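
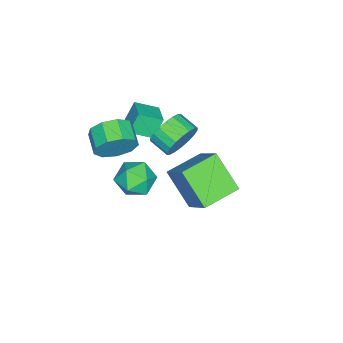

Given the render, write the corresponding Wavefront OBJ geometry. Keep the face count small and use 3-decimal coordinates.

v -0.676 -4.207 1.156
v -1.184 -3.934 2.22
v -1.237 -3.208 0.632
v -1.745 -2.935 1.696
v 0.305 -3.505 1.444
v -0.203 -3.232 2.508
v -0.256 -2.506 0.92
v -0.764 -2.233 1.984
v 1.767 -0.11 3.75
v 2.195 -0.514 2.979
v 1.901 -1.474 3.318
v 1.473 -1.07 4.09
v 2.512 -0.507 3.272
v 2.218 -1.467 3.612
v 2.681 -0.422 3.66
v 2.387 -1.382 4
v 2.669 -0.275 4.066
v 2.375 -1.235 4.405
v 2.479 -0.095 4.409
v 2.185 -1.055 4.749
v 2.147 0.082 4.622
v 1.853 -0.879 4.961
v 1.741 0.22 4.662
v 1.446 -0.74 5.001
v 1.339 0.294 4.522
v 1.045 -0.666 4.861
v 1.022 0.287 4.228
v 0.728 -0.673 4.568
v 0.853 0.202 3.84
v 0.559 -0.758 4.18
v 0.865 0.055 3.435
v 0.571 -0.905 3.774
v 1.055 -0.125 3.091
v 0.761 -1.085 3.431
v 1.387 -0.301 2.879
v 1.093 -1.262 3.218
v 1.794 -0.44 2.839
v 1.499 -1.4 3.178
v 2.936 -2.802 3.155
v 3.445 -2.962 4.048
v 2.613 -3.658 4.398
v 2.104 -3.498 3.505
v 3.007 -2.405 4.113
v 2.175 -3.101 4.464
v 2.536 -2.034 3.731
v 1.704 -2.73 4.081
v 2.252 -2.022 3.079
v 1.42 -2.718 3.429
v 2.288 -2.376 2.462
v 1.456 -3.071 2.812
v 2.627 -2.928 2.17
v 1.795 -3.624 2.52
v 3.111 -3.422 2.338
v 2.279 -4.118 2.689
v 3.513 -3.626 2.889
v 2.681 -4.322 3.239
v 3.645 -3.444 3.564
v 2.813 -4.14 3.914
v 1.76 0.768 3.219
v 2.593 1.889 4.58
v 2.321 2.115 1.766
v 3.154 3.236 3.126
v 3.346 -0.136 2.994
v 4.179 0.985 4.354
v 3.907 1.211 1.54
v 4.74 2.332 2.901
v 1.241 -2.159 -1.944
v 1.819 -2.861 -1.357
v -0.219 -3.059 -1.583
v 0.359 -3.761 -0.996
v 0.222 -2.746 -0.645
v 1.124 -2.19 -0.868
v 0.476 -3.73 -2.072
v 1.378 -3.174 -2.295
v 1.346 -3.833 -1.436
v 1.19 -3.224 -0.554
v 0.41 -2.696 -2.386
v 0.254 -2.087 -1.504
f 2 4 1
f 5 2 1
f 1 4 3
f 3 5 1
f 2 8 4
f 6 2 5
f 6 8 2
f 4 8 3
f 7 5 3
f 3 8 7
f 7 6 5
f 8 6 7
f 10 9 13
f 10 13 11
f 11 13 14
f 11 14 12
f 13 9 15
f 13 15 14
f 14 15 16
f 14 16 12
f 15 9 17
f 15 17 16
f 16 17 18
f 16 18 12
f 17 9 19
f 17 19 18
f 18 19 20
f 18 20 12
f 19 9 21
f 19 21 20
f 20 21 22
f 20 22 12
f 21 9 23
f 21 23 22
f 22 23 24
f 22 24 12
f 23 9 25
f 23 25 24
f 24 25 26
f 24 26 12
f 25 9 27
f 25 27 26
f 26 27 28
f 26 28 12
f 27 9 29
f 27 29 28
f 28 29 30
f 28 30 12
f 29 9 31
f 29 31 30
f 30 31 32
f 30 32 12
f 31 9 33
f 31 33 32
f 32 33 34
f 32 34 12
f 33 9 35
f 33 35 34
f 34 35 36
f 34 36 12
f 35 9 37
f 35 37 36
f 36 37 38
f 36 38 12
f 37 9 10
f 37 10 38
f 38 10 11
f 38 11 12
f 40 39 43
f 40 43 41
f 41 43 44
f 41 44 42
f 43 39 45
f 43 45 44
f 44 45 46
f 44 46 42
f 45 39 47
f 45 47 46
f 46 47 48
f 46 48 42
f 47 39 49
f 47 49 48
f 48 49 50
f 48 50 42
f 49 39 51
f 49 51 50
f 50 51 52
f 50 52 42
f 51 39 53
f 51 53 52
f 52 53 54
f 52 54 42
f 53 39 55
f 53 55 54
f 54 55 56
f 54 56 42
f 55 39 57
f 55 57 56
f 56 57 58
f 56 58 42
f 57 39 40
f 57 40 58
f 58 40 41
f 58 41 42
f 60 62 59
f 63 60 59
f 59 62 61
f 61 63 59
f 60 66 62
f 64 60 63
f 64 66 60
f 62 66 61
f 65 63 61
f 61 66 65
f 65 64 63
f 66 64 65
f 67 78 72
f 67 72 68
f 67 68 74
f 67 74 77
f 67 77 78
f 68 72 76
f 72 78 71
f 78 77 69
f 77 74 73
f 74 68 75
f 70 76 71
f 70 71 69
f 70 69 73
f 70 73 75
f 70 75 76
f 71 76 72
f 69 71 78
f 73 69 77
f 75 73 74
f 76 75 68



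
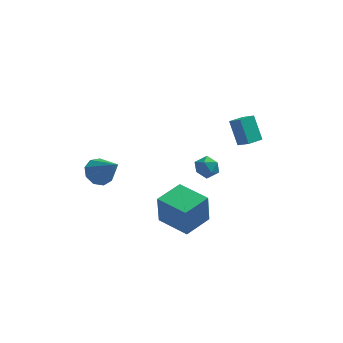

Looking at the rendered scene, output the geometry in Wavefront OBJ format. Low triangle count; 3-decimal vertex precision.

v 0.8 -2.43 2.793
v 1.423 -2.118 3.09
v 1.477 -2.942 1.91
v 2.1 -2.63 2.207
v 1.74 -3.184 2.577
v 1.322 -2.867 3.123
v 1.578 -2.193 1.877
v 1.16 -1.876 2.423
v 1.904 -1.971 2.524
v 2.004 -2.584 2.957
v 0.896 -2.476 2.043
v 0.996 -3.089 2.476
v 3.448 1.427 1.551
v 2.924 2.191 2.94
v 2.828 1.883 1.065
v 2.304 2.648 2.455
v 4.156 2.212 1.385
v 3.632 2.977 2.775
v 3.536 2.669 0.9
v 3.012 3.433 2.289
v 0.503 -3.612 -2.185
v 0.44 -3.797 -0.296
v -1.099 -2.4 -2.119
v -1.162 -2.586 -0.23
v 1.582 -2.194 -2.01
v 1.519 -2.38 -0.121
v -0.02 -0.983 -1.944
v -0.083 -1.168 -0.055
v -4.138 -3.177 2.241
v -3.42 -2.735 1.956
v -3.022 -4.103 3.619
v -3.699 -2.419 2.395
v -4.184 -2.457 2.762
v -4.647 -2.832 2.885
v -4.872 -3.369 2.707
v -4.754 -3.816 2.311
v -4.348 -3.964 1.882
v -3.844 -3.744 1.622
v -3.477 -3.259 1.651
f 1 12 6
f 1 6 2
f 1 2 8
f 1 8 11
f 1 11 12
f 2 6 10
f 6 12 5
f 12 11 3
f 11 8 7
f 8 2 9
f 4 10 5
f 4 5 3
f 4 3 7
f 4 7 9
f 4 9 10
f 5 10 6
f 3 5 12
f 7 3 11
f 9 7 8
f 10 9 2
f 14 16 13
f 17 14 13
f 13 16 15
f 15 17 13
f 14 20 16
f 18 14 17
f 18 20 14
f 16 20 15
f 19 17 15
f 15 20 19
f 19 18 17
f 20 18 19
f 22 24 21
f 25 22 21
f 21 24 23
f 23 25 21
f 22 28 24
f 26 22 25
f 26 28 22
f 24 28 23
f 27 25 23
f 23 28 27
f 27 26 25
f 28 26 27
f 30 29 32
f 30 32 31
f 32 29 33
f 32 33 31
f 33 29 34
f 33 34 31
f 34 29 35
f 34 35 31
f 35 29 36
f 35 36 31
f 36 29 37
f 36 37 31
f 37 29 38
f 37 38 31
f 38 29 39
f 38 39 31
f 39 29 30
f 39 30 31



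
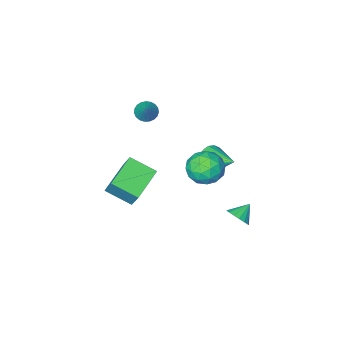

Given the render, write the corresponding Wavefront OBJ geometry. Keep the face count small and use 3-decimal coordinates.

v -3.65 -0.092 -0.527
v -2.992 -0.179 0.004
v -4.03 1.392 0.187
v -2.833 0.016 -0.316
v -2.862 0.186 -0.685
v -3.071 0.293 -1.017
v -3.413 0.311 -1.237
v -3.808 0.237 -1.295
v -4.168 0.088 -1.176
v -4.409 -0.103 -0.909
v -4.475 -0.291 -0.555
v -4.353 -0.433 -0.194
v -4.069 -0.497 0.091
v -3.69 -0.468 0.234
v -3.301 -0.353 0.203
v -2.357 -4.319 0.836
v -1.859 -4.188 0.457
v -1.823 -3.501 1.824
v -2.031 -3.996 0.391
v -2.259 -3.86 0.402
v -2.505 -3.803 0.488
v -2.725 -3.836 0.634
v -2.881 -3.952 0.815
v -2.947 -4.132 1
v -2.911 -4.344 1.156
v -2.779 -4.552 1.258
v -2.575 -4.72 1.286
v -2.332 -4.818 1.236
v -2.094 -4.831 1.118
v -1.902 -4.754 0.95
v -1.788 -4.603 0.763
v -1.773 -4.403 0.589
v -1.856 -3.165 -3.61
v -1.825 -2.433 -2.44
v -0.155 -2.215 -4.248
v -0.125 -1.483 -3.079
v -0.935 -4.337 -2.901
v -0.905 -3.605 -1.732
v 0.765 -3.387 -3.54
v 0.796 -2.655 -2.37
v -1.544 3.617 1.618
v -0.81 3.321 2.295
v -2.13 2.039 1.565
v -1.396 1.743 2.242
v -2.172 2.364 2.553
v -1.81 3.339 2.586
v -1.13 2.021 1.274
v -0.768 2.996 1.307
v -0.555 2.335 2.083
v -1.198 2.547 2.873
v -1.742 2.813 0.987
v -2.385 3.025 1.777
v -1.125 3.608 1.962
v -1.815 1.752 1.898
v -2.27 2.117 2.081
v -1.839 1.944 2.479
v -1.713 3.618 2.132
v -1.282 3.444 2.53
v -2.082 2.882 2.681
v -1.658 1.916 1.33
v -1.227 1.742 1.728
v -1.101 3.416 1.381
v -0.67 3.243 1.779
v -0.858 2.478 1.179
v -0.544 2.854 2.234
v -0.889 1.926 2.203
v -0.732 2.09 1.634
v -0.519 2.663 1.654
v -0.923 2.979 2.699
v -1.267 2.051 2.667
v -1.723 2.416 2.85
v -1.51 2.989 2.87
v -0.772 2.399 2.574
v -1.673 3.309 1.193
v -2.017 2.381 1.161
v -1.43 2.371 0.99
v -1.217 2.944 1.01
v -2.051 3.434 1.657
v -2.396 2.506 1.626
v -2.421 2.697 2.206
v -2.208 3.27 2.226
v -2.168 2.961 1.286
v -3.239 2.944 -2.723
v -2.858 3.155 -2.162
v -4.061 2.816 -2.117
v -2.992 3.443 -2.283
v -3.182 3.617 -2.504
v -3.385 3.637 -2.776
v -3.555 3.497 -3.036
v -3.652 3.231 -3.224
v -3.654 2.9 -3.297
v -3.562 2.578 -3.239
v -3.395 2.34 -3.062
v -3.192 2.241 -2.808
v -3 2.302 -2.535
v -2.863 2.511 -2.304
v -2.812 2.819 -2.17
f 2 1 4
f 2 4 3
f 4 1 5
f 4 5 3
f 5 1 6
f 5 6 3
f 6 1 7
f 6 7 3
f 7 1 8
f 7 8 3
f 8 1 9
f 8 9 3
f 9 1 10
f 9 10 3
f 10 1 11
f 10 11 3
f 11 1 12
f 11 12 3
f 12 1 13
f 12 13 3
f 13 1 14
f 13 14 3
f 14 1 15
f 14 15 3
f 15 1 2
f 15 2 3
f 17 16 19
f 17 19 18
f 19 16 20
f 19 20 18
f 20 16 21
f 20 21 18
f 21 16 22
f 21 22 18
f 22 16 23
f 22 23 18
f 23 16 24
f 23 24 18
f 24 16 25
f 24 25 18
f 25 16 26
f 25 26 18
f 26 16 27
f 26 27 18
f 27 16 28
f 27 28 18
f 28 16 29
f 28 29 18
f 29 16 30
f 29 30 18
f 30 16 31
f 30 31 18
f 31 16 32
f 31 32 18
f 32 16 17
f 32 17 18
f 34 36 33
f 37 34 33
f 33 36 35
f 35 37 33
f 34 40 36
f 38 34 37
f 38 40 34
f 36 40 35
f 39 37 35
f 35 40 39
f 39 38 37
f 40 38 39
f 41 78 57
f 78 52 81
f 57 81 46
f 78 81 57
f 41 57 53
f 57 46 58
f 53 58 42
f 57 58 53
f 41 53 62
f 53 42 63
f 62 63 48
f 53 63 62
f 41 62 74
f 62 48 77
f 74 77 51
f 62 77 74
f 41 74 78
f 74 51 82
f 78 82 52
f 74 82 78
f 42 58 69
f 58 46 72
f 69 72 50
f 58 72 69
f 46 81 59
f 81 52 80
f 59 80 45
f 81 80 59
f 52 82 79
f 82 51 75
f 79 75 43
f 82 75 79
f 51 77 76
f 77 48 64
f 76 64 47
f 77 64 76
f 48 63 68
f 63 42 65
f 68 65 49
f 63 65 68
f 44 70 56
f 70 50 71
f 56 71 45
f 70 71 56
f 44 56 54
f 56 45 55
f 54 55 43
f 56 55 54
f 44 54 61
f 54 43 60
f 61 60 47
f 54 60 61
f 44 61 66
f 61 47 67
f 66 67 49
f 61 67 66
f 44 66 70
f 66 49 73
f 70 73 50
f 66 73 70
f 45 71 59
f 71 50 72
f 59 72 46
f 71 72 59
f 43 55 79
f 55 45 80
f 79 80 52
f 55 80 79
f 47 60 76
f 60 43 75
f 76 75 51
f 60 75 76
f 49 67 68
f 67 47 64
f 68 64 48
f 67 64 68
f 50 73 69
f 73 49 65
f 69 65 42
f 73 65 69
f 84 83 86
f 84 86 85
f 86 83 87
f 86 87 85
f 87 83 88
f 87 88 85
f 88 83 89
f 88 89 85
f 89 83 90
f 89 90 85
f 90 83 91
f 90 91 85
f 91 83 92
f 91 92 85
f 92 83 93
f 92 93 85
f 93 83 94
f 93 94 85
f 94 83 95
f 94 95 85
f 95 83 96
f 95 96 85
f 96 83 97
f 96 97 85
f 97 83 84
f 97 84 85



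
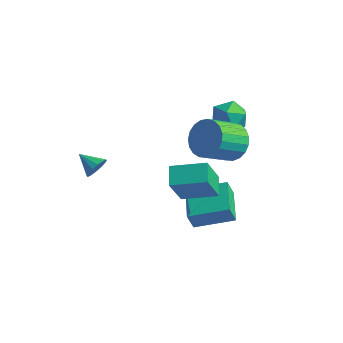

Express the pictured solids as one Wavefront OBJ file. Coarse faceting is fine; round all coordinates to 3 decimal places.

v -2.982 -3.828 0.814
v -2.732 -4.047 1.349
v -3.998 -3.832 1.286
v -2.721 -3.722 1.377
v -2.779 -3.426 1.254
v -2.892 -3.237 1.012
v -3.029 -3.207 0.718
v -3.154 -3.344 0.449
v -3.232 -3.61 0.278
v -3.244 -3.935 0.251
v -3.186 -4.231 0.374
v -3.073 -4.419 0.615
v -2.936 -4.449 0.909
v -2.811 -4.313 1.178
v -0.234 2.615 1.156
v 0.205 2.996 1.929
v -0.285 1.224 1.871
v 0.154 1.605 2.644
v -0.753 1.863 2.427
v -0.721 2.723 1.984
v 0.641 1.497 1.816
v 0.673 2.357 1.373
v 0.746 2.305 2.337
v -0.116 2.532 2.714
v 0.036 1.688 1.086
v -0.826 1.915 1.463
v 1.164 0.622 1.758
v 1.98 0.101 1.406
v 1.513 -1.282 2.371
v 0.696 -0.762 2.722
v 2.139 0.291 1.756
v 1.672 -1.092 2.721
v 2.13 0.538 2.105
v 1.662 -0.845 3.07
v 1.953 0.799 2.395
v 1.486 -0.584 3.36
v 1.64 1.03 2.574
v 1.173 -0.353 3.539
v 1.245 1.191 2.612
v 0.777 -0.193 3.577
v 0.835 1.252 2.503
v 0.368 -0.131 3.468
v 0.483 1.205 2.264
v 0.015 -0.178 3.229
v 0.248 1.057 1.938
v -0.22 -0.326 2.903
v 0.171 0.834 1.581
v -0.296 -0.55 2.546
v 0.266 0.573 1.254
v -0.201 -0.81 2.219
v 0.517 0.322 1.014
v 0.049 -1.061 1.979
v 0.879 0.122 0.903
v 0.411 -1.261 1.868
v 1.29 0.008 0.94
v 0.823 -1.375 1.905
v 1.68 0.001 1.118
v 1.212 -1.382 2.083
v -0.779 -0.553 -1.213
v -0.694 -1.561 0.57
v 0.696 0.312 -0.794
v 0.78 -0.696 0.989
v -0.18 -1.344 -1.689
v -0.096 -2.352 0.094
v 1.294 -0.479 -1.27
v 1.379 -1.487 0.513
v 0.145 -0.82 -3.996
v 0.031 -1.18 -2.995
v -0.978 0.564 -3.626
v -1.092 0.203 -2.625
v 1.712 0.297 -3.415
v 1.598 -0.064 -2.414
v 0.589 1.68 -3.045
v 0.475 1.32 -2.044
f 2 1 4
f 2 4 3
f 4 1 5
f 4 5 3
f 5 1 6
f 5 6 3
f 6 1 7
f 6 7 3
f 7 1 8
f 7 8 3
f 8 1 9
f 8 9 3
f 9 1 10
f 9 10 3
f 10 1 11
f 10 11 3
f 11 1 12
f 11 12 3
f 12 1 13
f 12 13 3
f 13 1 14
f 13 14 3
f 14 1 2
f 14 2 3
f 15 26 20
f 15 20 16
f 15 16 22
f 15 22 25
f 15 25 26
f 16 20 24
f 20 26 19
f 26 25 17
f 25 22 21
f 22 16 23
f 18 24 19
f 18 19 17
f 18 17 21
f 18 21 23
f 18 23 24
f 19 24 20
f 17 19 26
f 21 17 25
f 23 21 22
f 24 23 16
f 28 27 31
f 28 31 29
f 29 31 32
f 29 32 30
f 31 27 33
f 31 33 32
f 32 33 34
f 32 34 30
f 33 27 35
f 33 35 34
f 34 35 36
f 34 36 30
f 35 27 37
f 35 37 36
f 36 37 38
f 36 38 30
f 37 27 39
f 37 39 38
f 38 39 40
f 38 40 30
f 39 27 41
f 39 41 40
f 40 41 42
f 40 42 30
f 41 27 43
f 41 43 42
f 42 43 44
f 42 44 30
f 43 27 45
f 43 45 44
f 44 45 46
f 44 46 30
f 45 27 47
f 45 47 46
f 46 47 48
f 46 48 30
f 47 27 49
f 47 49 48
f 48 49 50
f 48 50 30
f 49 27 51
f 49 51 50
f 50 51 52
f 50 52 30
f 51 27 53
f 51 53 52
f 52 53 54
f 52 54 30
f 53 27 55
f 53 55 54
f 54 55 56
f 54 56 30
f 55 27 57
f 55 57 56
f 56 57 58
f 56 58 30
f 57 27 28
f 57 28 58
f 58 28 29
f 58 29 30
f 60 62 59
f 63 60 59
f 59 62 61
f 61 63 59
f 60 66 62
f 64 60 63
f 64 66 60
f 62 66 61
f 65 63 61
f 61 66 65
f 65 64 63
f 66 64 65
f 68 70 67
f 71 68 67
f 67 70 69
f 69 71 67
f 68 74 70
f 72 68 71
f 72 74 68
f 70 74 69
f 73 71 69
f 69 74 73
f 73 72 71
f 74 72 73



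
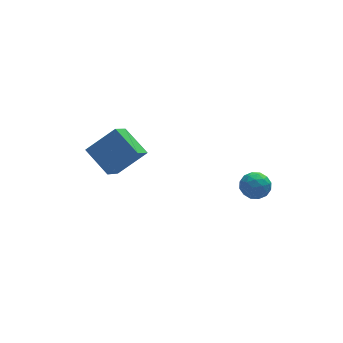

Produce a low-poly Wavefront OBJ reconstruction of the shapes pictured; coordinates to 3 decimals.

v -2.621 2.278 0.867
v -3.322 1.225 1.83
v -3.429 3.631 1.757
v -4.13 2.578 2.721
v -1.11 2.382 2.079
v -1.811 1.329 3.043
v -1.918 3.735 2.97
v -2.619 2.682 3.933
v 3.15 -1.25 2.36
v 3.588 -1.774 1.924
v 2.632 -2.246 3.036
v 3.07 -2.77 2.6
v 3.437 -2.275 3.125
v 3.757 -1.659 2.707
v 2.463 -2.361 2.253
v 2.783 -1.745 1.835
v 3.163 -2.46 1.857
v 3.764 -2.407 2.397
v 2.456 -1.613 2.563
v 3.057 -1.56 3.103
v 3.414 -1.425 2.083
v 2.806 -2.595 2.877
v 3.021 -2.304 3.186
v 3.278 -2.612 2.93
v 3.514 -1.357 2.543
v 3.771 -1.665 2.287
v 3.682 -1.96 2.993
v 2.449 -2.355 2.673
v 2.706 -2.663 2.417
v 2.942 -1.408 2.03
v 3.199 -1.716 1.774
v 2.538 -2.06 1.967
v 3.422 -2.136 1.787
v 3.117 -2.721 2.184
v 2.761 -2.481 1.98
v 2.949 -2.119 1.735
v 3.775 -2.105 2.104
v 3.471 -2.69 2.501
v 3.687 -2.399 2.81
v 3.875 -2.037 2.565
v 3.526 -2.508 2.065
v 2.749 -1.33 2.459
v 2.445 -1.915 2.856
v 2.345 -1.983 2.395
v 2.533 -1.621 2.15
v 3.103 -1.299 2.776
v 2.798 -1.884 3.173
v 3.271 -1.901 3.225
v 3.459 -1.539 2.98
v 2.694 -1.512 2.895
f 2 4 1
f 5 2 1
f 1 4 3
f 3 5 1
f 2 8 4
f 6 2 5
f 6 8 2
f 4 8 3
f 7 5 3
f 3 8 7
f 7 6 5
f 8 6 7
f 9 46 25
f 46 20 49
f 25 49 14
f 46 49 25
f 9 25 21
f 25 14 26
f 21 26 10
f 25 26 21
f 9 21 30
f 21 10 31
f 30 31 16
f 21 31 30
f 9 30 42
f 30 16 45
f 42 45 19
f 30 45 42
f 9 42 46
f 42 19 50
f 46 50 20
f 42 50 46
f 10 26 37
f 26 14 40
f 37 40 18
f 26 40 37
f 14 49 27
f 49 20 48
f 27 48 13
f 49 48 27
f 20 50 47
f 50 19 43
f 47 43 11
f 50 43 47
f 19 45 44
f 45 16 32
f 44 32 15
f 45 32 44
f 16 31 36
f 31 10 33
f 36 33 17
f 31 33 36
f 12 38 24
f 38 18 39
f 24 39 13
f 38 39 24
f 12 24 22
f 24 13 23
f 22 23 11
f 24 23 22
f 12 22 29
f 22 11 28
f 29 28 15
f 22 28 29
f 12 29 34
f 29 15 35
f 34 35 17
f 29 35 34
f 12 34 38
f 34 17 41
f 38 41 18
f 34 41 38
f 13 39 27
f 39 18 40
f 27 40 14
f 39 40 27
f 11 23 47
f 23 13 48
f 47 48 20
f 23 48 47
f 15 28 44
f 28 11 43
f 44 43 19
f 28 43 44
f 17 35 36
f 35 15 32
f 36 32 16
f 35 32 36
f 18 41 37
f 41 17 33
f 37 33 10
f 41 33 37



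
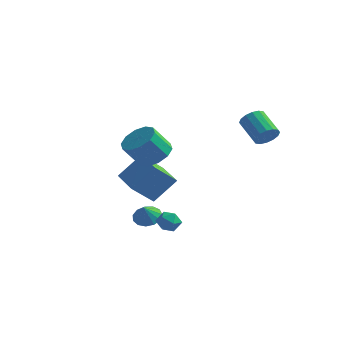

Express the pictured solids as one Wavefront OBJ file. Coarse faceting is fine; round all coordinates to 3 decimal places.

v -0.738 -2.016 1.401
v -0.21 -1.334 2.05
v -0.814 -2.121 3.369
v -1.342 -2.804 2.719
v -0.814 -1.076 1.927
v -1.418 -1.863 3.246
v -1.389 -1.178 1.603
v -1.992 -1.965 2.922
v -1.715 -1.601 1.202
v -2.319 -2.388 2.52
v -1.668 -2.182 0.876
v -2.272 -2.969 2.195
v -1.266 -2.699 0.751
v -1.87 -3.486 2.07
v -0.662 -2.957 0.874
v -1.266 -3.744 2.193
v -0.088 -2.855 1.198
v -0.691 -3.642 2.517
v 0.239 -2.432 1.6
v -0.365 -3.219 2.918
v 0.192 -1.851 1.925
v -0.412 -2.638 3.244
v 3.033 3.579 1.514
v 3.468 3.485 2.179
v 2.201 4.206 3.11
v 1.767 4.301 2.446
v 3.574 3.858 2.034
v 2.307 4.58 2.965
v 3.535 4.156 1.75
v 2.268 4.878 2.681
v 3.362 4.3 1.402
v 2.095 5.022 2.333
v 3.1 4.251 1.085
v 1.833 4.972 2.016
v 2.821 4.021 0.883
v 1.554 4.743 1.814
v 2.599 3.674 0.85
v 1.332 4.395 1.781
v 2.493 3.3 0.995
v 1.226 4.022 1.926
v 2.532 3.002 1.279
v 1.265 3.724 2.21
v 2.705 2.858 1.627
v 1.438 3.58 2.558
v 2.967 2.908 1.944
v 1.7 3.629 2.875
v 3.246 3.137 2.146
v 1.979 3.859 3.077
v -1.974 -0.755 -3.94
v -1.562 -0.133 -3.576
v -1.866 -1.365 -3.02
v -2.014 -0.066 -3.478
v -2.454 -0.218 -3.527
v -2.741 -0.54 -3.707
v -2.785 -0.93 -3.961
v -2.572 -1.265 -4.208
v -2.168 -1.437 -4.371
v -1.703 -1.393 -4.396
v -1.324 -1.146 -4.277
v -1.152 -0.775 -4.051
v -1.24 -0.397 -3.79
v -5.509 2.092 -2.623
v -4.563 3.064 -1.167
v -4.736 3.232 -3.887
v -3.789 4.205 -2.432
v -3.871 0.775 -2.808
v -2.924 1.748 -1.353
v -3.097 1.916 -4.073
v -2.151 2.888 -2.617
v -0.71 -1.143 -3.743
v -0.088 -0.926 -3.37
v -0.252 -2.274 -3.85
v 0.37 -2.057 -3.477
v -0.292 -2.107 -3.113
v -0.575 -1.408 -3.047
v 0.235 -1.792 -4.173
v -0.048 -1.093 -4.107
v 0.496 -1.328 -3.635
v 0.17 -1.522 -2.98
v -0.51 -1.678 -4.24
v -0.836 -1.872 -3.585
f 2 1 5
f 2 5 3
f 3 5 6
f 3 6 4
f 5 1 7
f 5 7 6
f 6 7 8
f 6 8 4
f 7 1 9
f 7 9 8
f 8 9 10
f 8 10 4
f 9 1 11
f 9 11 10
f 10 11 12
f 10 12 4
f 11 1 13
f 11 13 12
f 12 13 14
f 12 14 4
f 13 1 15
f 13 15 14
f 14 15 16
f 14 16 4
f 15 1 17
f 15 17 16
f 16 17 18
f 16 18 4
f 17 1 19
f 17 19 18
f 18 19 20
f 18 20 4
f 19 1 21
f 19 21 20
f 20 21 22
f 20 22 4
f 21 1 2
f 21 2 22
f 22 2 3
f 22 3 4
f 24 23 27
f 24 27 25
f 25 27 28
f 25 28 26
f 27 23 29
f 27 29 28
f 28 29 30
f 28 30 26
f 29 23 31
f 29 31 30
f 30 31 32
f 30 32 26
f 31 23 33
f 31 33 32
f 32 33 34
f 32 34 26
f 33 23 35
f 33 35 34
f 34 35 36
f 34 36 26
f 35 23 37
f 35 37 36
f 36 37 38
f 36 38 26
f 37 23 39
f 37 39 38
f 38 39 40
f 38 40 26
f 39 23 41
f 39 41 40
f 40 41 42
f 40 42 26
f 41 23 43
f 41 43 42
f 42 43 44
f 42 44 26
f 43 23 45
f 43 45 44
f 44 45 46
f 44 46 26
f 45 23 47
f 45 47 46
f 46 47 48
f 46 48 26
f 47 23 24
f 47 24 48
f 48 24 25
f 48 25 26
f 50 49 52
f 50 52 51
f 52 49 53
f 52 53 51
f 53 49 54
f 53 54 51
f 54 49 55
f 54 55 51
f 55 49 56
f 55 56 51
f 56 49 57
f 56 57 51
f 57 49 58
f 57 58 51
f 58 49 59
f 58 59 51
f 59 49 60
f 59 60 51
f 60 49 61
f 60 61 51
f 61 49 50
f 61 50 51
f 63 65 62
f 66 63 62
f 62 65 64
f 64 66 62
f 63 69 65
f 67 63 66
f 67 69 63
f 65 69 64
f 68 66 64
f 64 69 68
f 68 67 66
f 69 67 68
f 70 81 75
f 70 75 71
f 70 71 77
f 70 77 80
f 70 80 81
f 71 75 79
f 75 81 74
f 81 80 72
f 80 77 76
f 77 71 78
f 73 79 74
f 73 74 72
f 73 72 76
f 73 76 78
f 73 78 79
f 74 79 75
f 72 74 81
f 76 72 80
f 78 76 77
f 79 78 71



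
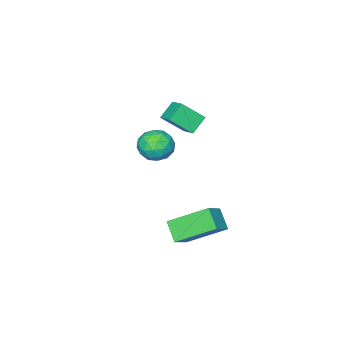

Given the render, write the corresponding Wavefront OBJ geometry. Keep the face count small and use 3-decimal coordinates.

v 1.608 -1.261 2.87
v 0.937 -1.305 3.422
v 1.855 -0.497 3.231
v 1.183 -0.541 3.783
v 2.277 -1.839 3.637
v 1.605 -1.883 4.189
v 2.523 -1.075 3.998
v 1.852 -1.119 4.55
v 2.596 1.716 0.561
v 3.406 1.951 1.135
v 2.844 2.398 -0.067
v 3.653 2.633 0.507
v 3.567 0.547 -0.327
v 4.376 0.782 0.247
v 3.814 1.229 -0.955
v 4.624 1.464 -0.381
v 0.867 -2.951 1.166
v 1.133 -2.501 1.756
v 2.067 -3.159 0.784
v 2.333 -2.709 1.374
v 2.002 -3.407 1.529
v 1.261 -3.279 1.766
v 1.939 -2.381 0.774
v 1.198 -2.253 1.011
v 1.796 -2.148 1.514
v 1.835 -2.783 1.981
v 1.365 -2.877 0.559
v 1.404 -3.512 1.026
v 0.895 -2.708 1.495
v 2.305 -2.952 1.045
v 2.111 -3.363 1.137
v 2.267 -3.098 1.483
v 0.97 -3.165 1.501
v 1.127 -2.9 1.847
v 1.637 -3.433 1.714
v 2.073 -2.76 0.693
v 2.23 -2.495 1.039
v 0.933 -2.562 1.057
v 1.089 -2.297 1.403
v 1.563 -2.227 0.826
v 1.441 -2.236 1.699
v 2.146 -2.358 1.474
v 1.914 -2.165 1.122
v 1.479 -2.09 1.261
v 1.464 -2.609 1.974
v 2.169 -2.731 1.749
v 1.975 -3.142 1.84
v 1.539 -3.066 1.979
v 1.853 -2.401 1.831
v 1.031 -2.929 0.791
v 1.736 -3.051 0.566
v 1.661 -2.594 0.561
v 1.225 -2.518 0.7
v 1.054 -3.302 1.066
v 1.759 -3.424 0.841
v 1.721 -3.57 1.279
v 1.286 -3.495 1.418
v 1.347 -3.259 0.709
f 2 4 1
f 5 2 1
f 1 4 3
f 3 5 1
f 2 8 4
f 6 2 5
f 6 8 2
f 4 8 3
f 7 5 3
f 3 8 7
f 7 6 5
f 8 6 7
f 10 12 9
f 13 10 9
f 9 12 11
f 11 13 9
f 10 16 12
f 14 10 13
f 14 16 10
f 12 16 11
f 15 13 11
f 11 16 15
f 15 14 13
f 16 14 15
f 17 54 33
f 54 28 57
f 33 57 22
f 54 57 33
f 17 33 29
f 33 22 34
f 29 34 18
f 33 34 29
f 17 29 38
f 29 18 39
f 38 39 24
f 29 39 38
f 17 38 50
f 38 24 53
f 50 53 27
f 38 53 50
f 17 50 54
f 50 27 58
f 54 58 28
f 50 58 54
f 18 34 45
f 34 22 48
f 45 48 26
f 34 48 45
f 22 57 35
f 57 28 56
f 35 56 21
f 57 56 35
f 28 58 55
f 58 27 51
f 55 51 19
f 58 51 55
f 27 53 52
f 53 24 40
f 52 40 23
f 53 40 52
f 24 39 44
f 39 18 41
f 44 41 25
f 39 41 44
f 20 46 32
f 46 26 47
f 32 47 21
f 46 47 32
f 20 32 30
f 32 21 31
f 30 31 19
f 32 31 30
f 20 30 37
f 30 19 36
f 37 36 23
f 30 36 37
f 20 37 42
f 37 23 43
f 42 43 25
f 37 43 42
f 20 42 46
f 42 25 49
f 46 49 26
f 42 49 46
f 21 47 35
f 47 26 48
f 35 48 22
f 47 48 35
f 19 31 55
f 31 21 56
f 55 56 28
f 31 56 55
f 23 36 52
f 36 19 51
f 52 51 27
f 36 51 52
f 25 43 44
f 43 23 40
f 44 40 24
f 43 40 44
f 26 49 45
f 49 25 41
f 45 41 18
f 49 41 45



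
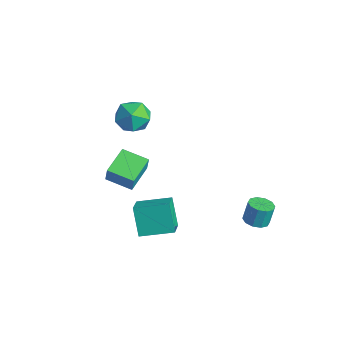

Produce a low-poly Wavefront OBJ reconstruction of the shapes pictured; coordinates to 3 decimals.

v -2.974 -1.957 -1.286
v -2.694 -1.995 -0.326
v -1.808 -1.098 -1.591
v -1.529 -1.136 -0.632
v -2.051 -3.324 -1.608
v -1.772 -3.362 -0.649
v -0.886 -2.465 -1.914
v -0.606 -2.503 -0.954
v 3.874 1.79 -2.402
v 4.318 1.301 -2.242
v 4.271 1.621 -1.138
v 3.826 2.11 -1.298
v 4.535 1.65 -2.333
v 4.488 1.969 -1.229
v 4.5 2.051 -2.451
v 4.453 2.37 -1.347
v 4.225 2.354 -2.55
v 4.178 2.673 -1.446
v 3.816 2.441 -2.592
v 3.769 2.76 -1.489
v 3.429 2.279 -2.562
v 3.382 2.599 -1.458
v 3.212 1.931 -2.471
v 3.165 2.25 -1.367
v 3.247 1.53 -2.353
v 3.2 1.849 -1.249
v 3.522 1.227 -2.254
v 3.475 1.546 -1.15
v 3.931 1.14 -2.211
v 3.884 1.459 -1.108
v -1.721 -1.829 2.864
v -1.187 -1.213 3.512
v -1.133 -3.187 3.668
v -0.599 -2.571 4.316
v -1.638 -2.597 4.361
v -2.002 -1.757 3.864
v -0.318 -2.643 3.316
v -0.682 -1.803 2.819
v -0.32 -1.716 3.792
v -1.136 -1.688 4.437
v -1.184 -2.712 2.743
v -2 -2.684 3.388
v 2.52 -4.063 0.9
v 3.433 -4.749 1.541
v 3.37 -2.618 1.235
v 4.283 -3.304 1.877
v 3.357 -4.236 -0.477
v 4.27 -4.922 0.165
v 4.207 -2.791 -0.141
v 5.12 -3.477 0.5
f 2 4 1
f 5 2 1
f 1 4 3
f 3 5 1
f 2 8 4
f 6 2 5
f 6 8 2
f 4 8 3
f 7 5 3
f 3 8 7
f 7 6 5
f 8 6 7
f 10 9 13
f 10 13 11
f 11 13 14
f 11 14 12
f 13 9 15
f 13 15 14
f 14 15 16
f 14 16 12
f 15 9 17
f 15 17 16
f 16 17 18
f 16 18 12
f 17 9 19
f 17 19 18
f 18 19 20
f 18 20 12
f 19 9 21
f 19 21 20
f 20 21 22
f 20 22 12
f 21 9 23
f 21 23 22
f 22 23 24
f 22 24 12
f 23 9 25
f 23 25 24
f 24 25 26
f 24 26 12
f 25 9 27
f 25 27 26
f 26 27 28
f 26 28 12
f 27 9 29
f 27 29 28
f 28 29 30
f 28 30 12
f 29 9 10
f 29 10 30
f 30 10 11
f 30 11 12
f 31 42 36
f 31 36 32
f 31 32 38
f 31 38 41
f 31 41 42
f 32 36 40
f 36 42 35
f 42 41 33
f 41 38 37
f 38 32 39
f 34 40 35
f 34 35 33
f 34 33 37
f 34 37 39
f 34 39 40
f 35 40 36
f 33 35 42
f 37 33 41
f 39 37 38
f 40 39 32
f 44 46 43
f 47 44 43
f 43 46 45
f 45 47 43
f 44 50 46
f 48 44 47
f 48 50 44
f 46 50 45
f 49 47 45
f 45 50 49
f 49 48 47
f 50 48 49



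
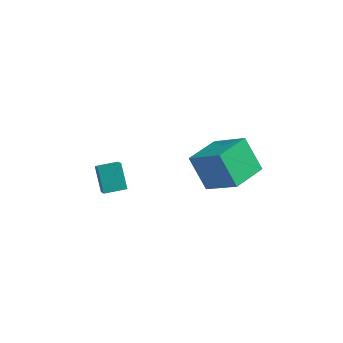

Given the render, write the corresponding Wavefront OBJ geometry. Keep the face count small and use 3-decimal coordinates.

v -2.499 -2.822 0.665
v -2.04 -3.642 1.592
v -3.086 -1.995 1.688
v -2.627 -2.815 2.614
v -1.553 -2.225 0.726
v -1.094 -3.045 1.652
v -2.14 -1.398 1.748
v -1.681 -2.218 2.675
v 1.358 -1.333 3.159
v 2.987 -1.845 4.499
v 2.071 0.406 2.958
v 3.7 -0.107 4.297
v 2.4 -1.933 1.663
v 4.029 -2.446 3.002
v 3.113 -0.195 1.461
v 4.742 -0.707 2.801
f 2 4 1
f 5 2 1
f 1 4 3
f 3 5 1
f 2 8 4
f 6 2 5
f 6 8 2
f 4 8 3
f 7 5 3
f 3 8 7
f 7 6 5
f 8 6 7
f 10 12 9
f 13 10 9
f 9 12 11
f 11 13 9
f 10 16 12
f 14 10 13
f 14 16 10
f 12 16 11
f 15 13 11
f 11 16 15
f 15 14 13
f 16 14 15



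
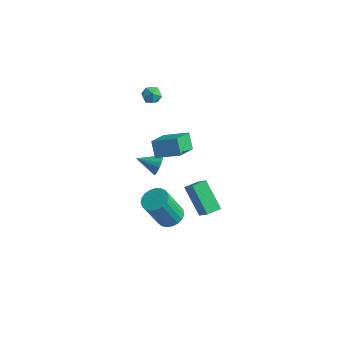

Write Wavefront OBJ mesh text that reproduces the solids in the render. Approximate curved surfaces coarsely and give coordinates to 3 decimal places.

v -0.679 1.2 3.066
v -0.227 -0.235 3.836
v 0.503 1.846 3.574
v 0.956 0.411 4.344
v -0.156 0.909 2.216
v 0.297 -0.526 2.986
v 1.027 1.555 2.724
v 1.479 0.12 3.494
v 1.065 -0.218 -1.711
v 1.709 0.128 -1.44
v 1.379 -0.715 0.422
v 0.735 -1.062 0.151
v 1.481 0.351 -1.379
v 1.152 -0.492 0.483
v 1.182 0.476 -1.375
v 0.852 -0.367 0.486
v 0.862 0.481 -1.43
v 0.532 -0.363 0.431
v 0.578 0.364 -1.533
v 0.248 -0.479 0.328
v 0.377 0.147 -1.667
v 0.047 -0.696 0.195
v 0.296 -0.133 -1.808
v -0.034 -0.976 0.053
v 0.347 -0.428 -1.933
v 0.017 -1.271 -0.071
v 0.523 -0.687 -2.019
v 0.193 -1.53 -0.157
v 0.792 -0.865 -2.052
v 0.462 -1.708 -0.19
v 1.109 -0.931 -2.026
v 0.779 -1.774 -0.164
v 1.418 -0.874 -1.945
v 1.088 -1.717 -0.083
v 1.665 -0.703 -1.824
v 1.336 -1.546 0.038
v 1.81 -0.449 -1.683
v 1.48 -1.292 0.178
v 1.825 -0.155 -1.547
v 1.495 -0.998 0.314
v -3.965 3.755 3.44
v -3.433 3.948 3.162
v -3.627 2.792 3.418
v -3.095 2.985 3.14
v -3.211 3.137 3.742
v -3.419 3.733 3.755
v -3.641 3.007 2.825
v -3.849 3.603 2.838
v -3.232 3.486 2.782
v -2.966 3.566 3.349
v -4.094 3.174 3.231
v -3.828 3.254 3.798
v -2.36 2.608 -1.596
v -2.001 2.455 -1.04
v -3.36 1.912 -1.144
v -2.171 2.752 -0.959
v -2.392 3.011 -1.049
v -2.605 3.162 -1.286
v -2.752 3.164 -1.606
v -2.793 3.018 -1.923
v -2.719 2.762 -2.153
v -2.549 2.465 -2.234
v -2.328 2.206 -2.144
v -2.115 2.055 -1.907
v -1.969 2.052 -1.587
v -1.927 2.199 -1.27
v 2.315 -0.538 1.836
v 3.137 -0.854 2.738
v 2.551 0.224 1.889
v 3.372 -0.091 2.79
v 3.608 -0.849 0.55
v 4.429 -1.164 1.451
v 3.843 -0.086 0.602
v 4.665 -0.402 1.504
f 2 4 1
f 5 2 1
f 1 4 3
f 3 5 1
f 2 8 4
f 6 2 5
f 6 8 2
f 4 8 3
f 7 5 3
f 3 8 7
f 7 6 5
f 8 6 7
f 10 9 13
f 10 13 11
f 11 13 14
f 11 14 12
f 13 9 15
f 13 15 14
f 14 15 16
f 14 16 12
f 15 9 17
f 15 17 16
f 16 17 18
f 16 18 12
f 17 9 19
f 17 19 18
f 18 19 20
f 18 20 12
f 19 9 21
f 19 21 20
f 20 21 22
f 20 22 12
f 21 9 23
f 21 23 22
f 22 23 24
f 22 24 12
f 23 9 25
f 23 25 24
f 24 25 26
f 24 26 12
f 25 9 27
f 25 27 26
f 26 27 28
f 26 28 12
f 27 9 29
f 27 29 28
f 28 29 30
f 28 30 12
f 29 9 31
f 29 31 30
f 30 31 32
f 30 32 12
f 31 9 33
f 31 33 32
f 32 33 34
f 32 34 12
f 33 9 35
f 33 35 34
f 34 35 36
f 34 36 12
f 35 9 37
f 35 37 36
f 36 37 38
f 36 38 12
f 37 9 39
f 37 39 38
f 38 39 40
f 38 40 12
f 39 9 10
f 39 10 40
f 40 10 11
f 40 11 12
f 41 52 46
f 41 46 42
f 41 42 48
f 41 48 51
f 41 51 52
f 42 46 50
f 46 52 45
f 52 51 43
f 51 48 47
f 48 42 49
f 44 50 45
f 44 45 43
f 44 43 47
f 44 47 49
f 44 49 50
f 45 50 46
f 43 45 52
f 47 43 51
f 49 47 48
f 50 49 42
f 54 53 56
f 54 56 55
f 56 53 57
f 56 57 55
f 57 53 58
f 57 58 55
f 58 53 59
f 58 59 55
f 59 53 60
f 59 60 55
f 60 53 61
f 60 61 55
f 61 53 62
f 61 62 55
f 62 53 63
f 62 63 55
f 63 53 64
f 63 64 55
f 64 53 65
f 64 65 55
f 65 53 66
f 65 66 55
f 66 53 54
f 66 54 55
f 68 70 67
f 71 68 67
f 67 70 69
f 69 71 67
f 68 74 70
f 72 68 71
f 72 74 68
f 70 74 69
f 73 71 69
f 69 74 73
f 73 72 71
f 74 72 73



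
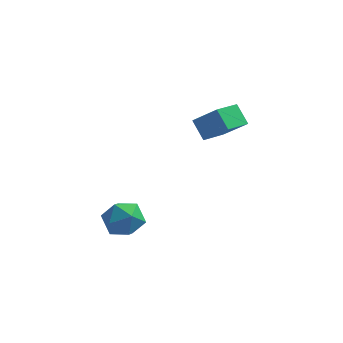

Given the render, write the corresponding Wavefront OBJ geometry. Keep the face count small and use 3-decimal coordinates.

v -1.457 -3.24 -1.525
v -0.888 -2.606 -2.368
v 0.248 -3.874 -0.852
v 0.817 -3.24 -1.695
v 0.252 -2.677 -0.8
v -0.802 -2.285 -1.216
v 0.162 -4.195 -2.004
v -0.892 -3.803 -2.42
v 0.112 -3.196 -2.664
v 0.168 -2.257 -1.92
v -0.808 -4.223 -1.3
v -0.752 -3.284 -0.556
v 2.706 2.132 1.005
v 2.001 2.802 1.969
v 3.505 3.553 0.601
v 2.8 4.223 1.565
v 4.04 1.737 2.255
v 3.335 2.407 3.219
v 4.839 3.158 1.851
v 4.134 3.828 2.815
f 1 12 6
f 1 6 2
f 1 2 8
f 1 8 11
f 1 11 12
f 2 6 10
f 6 12 5
f 12 11 3
f 11 8 7
f 8 2 9
f 4 10 5
f 4 5 3
f 4 3 7
f 4 7 9
f 4 9 10
f 5 10 6
f 3 5 12
f 7 3 11
f 9 7 8
f 10 9 2
f 14 16 13
f 17 14 13
f 13 16 15
f 15 17 13
f 14 20 16
f 18 14 17
f 18 20 14
f 16 20 15
f 19 17 15
f 15 20 19
f 19 18 17
f 20 18 19



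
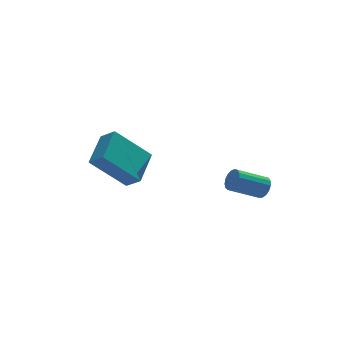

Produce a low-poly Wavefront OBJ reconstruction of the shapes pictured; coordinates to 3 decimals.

v 2.208 -1.151 -1.821
v 2.455 -1.335 -1.365
v 1.119 -1.393 -0.664
v 0.872 -1.209 -1.119
v 2.458 -1.074 -1.337
v 1.123 -1.131 -0.636
v 2.404 -0.83 -1.42
v 1.069 -0.887 -0.719
v 2.305 -0.659 -1.595
v 0.97 -0.717 -0.893
v 2.184 -0.602 -1.821
v 0.848 -0.659 -1.12
v 2.068 -0.67 -2.048
v 0.732 -0.728 -1.346
v 1.984 -0.849 -2.222
v 0.648 -0.906 -1.52
v 1.952 -1.096 -2.304
v 0.616 -1.154 -1.603
v 1.978 -1.357 -2.276
v 0.642 -1.414 -1.574
v 2.057 -1.57 -2.143
v 0.721 -1.628 -1.442
v 2.17 -1.688 -1.937
v 0.834 -1.745 -1.235
v 2.292 -1.682 -1.704
v 0.956 -1.739 -1.002
v 2.395 -1.555 -1.498
v 1.059 -1.612 -0.796
v -3.926 1.171 -0.493
v -3.12 2.563 0.171
v -4.412 1.708 -1.027
v -3.606 3.099 -0.363
v -2.394 1.021 -2.037
v -1.588 2.412 -1.373
v -2.88 1.557 -2.571
v -2.074 2.949 -1.907
f 2 1 5
f 2 5 3
f 3 5 6
f 3 6 4
f 5 1 7
f 5 7 6
f 6 7 8
f 6 8 4
f 7 1 9
f 7 9 8
f 8 9 10
f 8 10 4
f 9 1 11
f 9 11 10
f 10 11 12
f 10 12 4
f 11 1 13
f 11 13 12
f 12 13 14
f 12 14 4
f 13 1 15
f 13 15 14
f 14 15 16
f 14 16 4
f 15 1 17
f 15 17 16
f 16 17 18
f 16 18 4
f 17 1 19
f 17 19 18
f 18 19 20
f 18 20 4
f 19 1 21
f 19 21 20
f 20 21 22
f 20 22 4
f 21 1 23
f 21 23 22
f 22 23 24
f 22 24 4
f 23 1 25
f 23 25 24
f 24 25 26
f 24 26 4
f 25 1 27
f 25 27 26
f 26 27 28
f 26 28 4
f 27 1 2
f 27 2 28
f 28 2 3
f 28 3 4
f 30 32 29
f 33 30 29
f 29 32 31
f 31 33 29
f 30 36 32
f 34 30 33
f 34 36 30
f 32 36 31
f 35 33 31
f 31 36 35
f 35 34 33
f 36 34 35



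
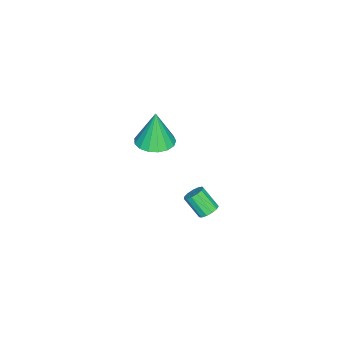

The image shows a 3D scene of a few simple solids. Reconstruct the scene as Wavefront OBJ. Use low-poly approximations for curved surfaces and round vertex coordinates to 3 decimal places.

v 3.994 -0.106 1.398
v 4.551 -0.787 1.435
v 3.846 -0.134 3.122
v 4.802 -0.45 1.462
v 4.868 -0.034 1.475
v 4.734 0.365 1.47
v 4.431 0.656 1.448
v 4.028 0.773 1.416
v 3.617 0.689 1.379
v 3.292 0.422 1.346
v 3.129 0.034 1.326
v 3.163 -0.385 1.322
v 3.389 -0.741 1.336
v 3.753 -0.951 1.364
v 4.172 -0.968 1.4
v 3.064 1.988 -3.638
v 3.428 1.693 -3.839
v 3.28 0.916 -2.962
v 2.916 1.212 -2.762
v 3.56 1.872 -3.657
v 3.412 1.096 -2.781
v 3.535 2.088 -3.47
v 3.387 1.312 -2.594
v 3.36 2.273 -3.336
v 3.212 1.496 -2.46
v 3.091 2.367 -3.298
v 2.943 1.591 -2.422
v 2.814 2.341 -3.368
v 2.666 1.564 -2.492
v 2.616 2.203 -3.524
v 2.468 1.426 -2.648
v 2.56 1.997 -3.716
v 2.412 1.22 -2.84
v 2.664 1.788 -3.883
v 2.516 1.011 -3.007
v 2.896 1.642 -3.973
v 2.748 0.866 -3.097
v 3.18 1.607 -3.956
v 3.032 0.831 -3.08
f 2 1 4
f 2 4 3
f 4 1 5
f 4 5 3
f 5 1 6
f 5 6 3
f 6 1 7
f 6 7 3
f 7 1 8
f 7 8 3
f 8 1 9
f 8 9 3
f 9 1 10
f 9 10 3
f 10 1 11
f 10 11 3
f 11 1 12
f 11 12 3
f 12 1 13
f 12 13 3
f 13 1 14
f 13 14 3
f 14 1 15
f 14 15 3
f 15 1 2
f 15 2 3
f 17 16 20
f 17 20 18
f 18 20 21
f 18 21 19
f 20 16 22
f 20 22 21
f 21 22 23
f 21 23 19
f 22 16 24
f 22 24 23
f 23 24 25
f 23 25 19
f 24 16 26
f 24 26 25
f 25 26 27
f 25 27 19
f 26 16 28
f 26 28 27
f 27 28 29
f 27 29 19
f 28 16 30
f 28 30 29
f 29 30 31
f 29 31 19
f 30 16 32
f 30 32 31
f 31 32 33
f 31 33 19
f 32 16 34
f 32 34 33
f 33 34 35
f 33 35 19
f 34 16 36
f 34 36 35
f 35 36 37
f 35 37 19
f 36 16 38
f 36 38 37
f 37 38 39
f 37 39 19
f 38 16 17
f 38 17 39
f 39 17 18
f 39 18 19



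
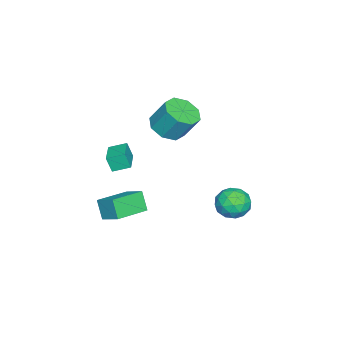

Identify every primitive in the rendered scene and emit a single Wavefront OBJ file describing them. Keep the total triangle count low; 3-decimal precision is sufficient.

v 1.251 3.427 -1.106
v 2.059 3.68 -1.636
v 1.461 1.88 -1.524
v 2.269 2.133 -2.054
v 2.288 2.188 -1.057
v 2.158 3.145 -0.798
v 1.362 2.415 -2.362
v 1.232 3.372 -2.103
v 2.128 3.055 -2.412
v 2.7 2.914 -1.605
v 0.82 2.646 -1.555
v 1.392 2.505 -0.748
v 1.637 3.689 -1.334
v 1.883 1.871 -1.826
v 1.894 1.903 -1.24
v 2.369 2.052 -1.551
v 1.695 3.375 -0.842
v 2.17 3.523 -1.153
v 2.304 2.647 -0.813
v 1.35 2.037 -2.007
v 1.825 2.185 -2.318
v 1.151 3.508 -1.609
v 1.626 3.657 -1.92
v 1.216 2.913 -2.347
v 2.152 3.47 -2.102
v 2.275 2.561 -2.347
v 1.742 2.727 -2.528
v 1.666 3.289 -2.377
v 2.489 3.388 -1.628
v 2.612 2.479 -1.873
v 2.623 2.511 -1.287
v 2.547 3.073 -1.135
v 2.529 3.02 -2.084
v 0.908 3.081 -1.287
v 1.031 2.172 -1.532
v 0.973 2.487 -2.025
v 0.897 3.049 -1.873
v 1.245 2.999 -0.813
v 1.368 2.09 -1.058
v 1.854 2.271 -0.783
v 1.778 2.833 -0.632
v 0.991 2.54 -1.076
v 2.299 -3.33 0.537
v 2.292 -3.648 1.422
v 1.984 -2.446 0.852
v 1.977 -2.764 1.737
v 3.683 -2.896 0.703
v 3.676 -3.214 1.588
v 3.368 -2.012 1.018
v 3.361 -2.33 1.903
v 0.932 -1.019 2.697
v 1.961 -0.907 2.601
v 1.998 -0.049 3.986
v 0.968 -0.161 4.083
v 1.556 -0.32 2.248
v 1.593 0.538 3.633
v 0.786 -0.142 2.158
v 0.823 0.716 3.543
v 0.101 -0.478 2.384
v 0.137 0.38 3.769
v -0.098 -1.131 2.794
v -0.061 -0.273 4.179
v 0.307 -1.718 3.147
v 0.344 -0.86 4.532
v 1.077 -1.896 3.237
v 1.114 -1.038 4.622
v 1.763 -1.56 3.011
v 1.799 -0.702 4.396
v 1.495 -2.749 -3.753
v 1.074 -3.194 -2.686
v 1.967 -1.709 -3.133
v 1.546 -2.154 -2.066
v 3.194 -3.686 -3.474
v 2.773 -4.131 -2.407
v 3.666 -2.646 -2.854
v 3.245 -3.091 -1.787
f 1 38 17
f 38 12 41
f 17 41 6
f 38 41 17
f 1 17 13
f 17 6 18
f 13 18 2
f 17 18 13
f 1 13 22
f 13 2 23
f 22 23 8
f 13 23 22
f 1 22 34
f 22 8 37
f 34 37 11
f 22 37 34
f 1 34 38
f 34 11 42
f 38 42 12
f 34 42 38
f 2 18 29
f 18 6 32
f 29 32 10
f 18 32 29
f 6 41 19
f 41 12 40
f 19 40 5
f 41 40 19
f 12 42 39
f 42 11 35
f 39 35 3
f 42 35 39
f 11 37 36
f 37 8 24
f 36 24 7
f 37 24 36
f 8 23 28
f 23 2 25
f 28 25 9
f 23 25 28
f 4 30 16
f 30 10 31
f 16 31 5
f 30 31 16
f 4 16 14
f 16 5 15
f 14 15 3
f 16 15 14
f 4 14 21
f 14 3 20
f 21 20 7
f 14 20 21
f 4 21 26
f 21 7 27
f 26 27 9
f 21 27 26
f 4 26 30
f 26 9 33
f 30 33 10
f 26 33 30
f 5 31 19
f 31 10 32
f 19 32 6
f 31 32 19
f 3 15 39
f 15 5 40
f 39 40 12
f 15 40 39
f 7 20 36
f 20 3 35
f 36 35 11
f 20 35 36
f 9 27 28
f 27 7 24
f 28 24 8
f 27 24 28
f 10 33 29
f 33 9 25
f 29 25 2
f 33 25 29
f 44 46 43
f 47 44 43
f 43 46 45
f 45 47 43
f 44 50 46
f 48 44 47
f 48 50 44
f 46 50 45
f 49 47 45
f 45 50 49
f 49 48 47
f 50 48 49
f 52 51 55
f 52 55 53
f 53 55 56
f 53 56 54
f 55 51 57
f 55 57 56
f 56 57 58
f 56 58 54
f 57 51 59
f 57 59 58
f 58 59 60
f 58 60 54
f 59 51 61
f 59 61 60
f 60 61 62
f 60 62 54
f 61 51 63
f 61 63 62
f 62 63 64
f 62 64 54
f 63 51 65
f 63 65 64
f 64 65 66
f 64 66 54
f 65 51 67
f 65 67 66
f 66 67 68
f 66 68 54
f 67 51 52
f 67 52 68
f 68 52 53
f 68 53 54
f 70 72 69
f 73 70 69
f 69 72 71
f 71 73 69
f 70 76 72
f 74 70 73
f 74 76 70
f 72 76 71
f 75 73 71
f 71 76 75
f 75 74 73
f 76 74 75



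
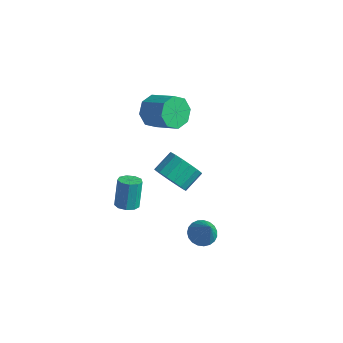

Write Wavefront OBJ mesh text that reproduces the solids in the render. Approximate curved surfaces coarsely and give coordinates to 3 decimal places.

v 2.66 -1.545 1.615
v 3.1 -1.959 1.242
v 3.42 -1.915 2.925
v 3.24 -1.699 1.235
v 3.279 -1.412 1.293
v 3.211 -1.149 1.407
v 3.048 -0.953 1.556
v 2.818 -0.86 1.716
v 2.56 -0.886 1.858
v 2.32 -1.025 1.958
v 2.138 -1.254 1.999
v 2.047 -1.534 1.973
v 2.062 -1.815 1.885
v 2.18 -2.05 1.75
v 2.381 -2.197 1.592
v 2.63 -2.232 1.438
v 2.884 -2.148 1.314
v -1.092 -2.477 1.995
v -0.566 -2.211 1.982
v -0.781 -1.718 3.393
v -1.308 -1.983 3.405
v -0.851 -1.958 1.85
v -1.066 -1.465 3.261
v -1.249 -1.948 1.786
v -1.465 -1.454 3.196
v -1.574 -2.185 1.819
v -1.79 -1.691 3.23
v -1.673 -2.559 1.934
v -1.889 -2.065 3.345
v -1.501 -2.894 2.078
v -1.716 -2.401 3.489
v -1.137 -3.034 2.183
v -1.353 -2.541 3.593
v -0.752 -2.913 2.199
v -0.968 -2.42 3.61
v -0.527 -2.588 2.12
v -0.742 -2.095 3.531
v -4.025 2.885 3.479
v -3.612 3.28 2.72
v -2.183 3.251 3.483
v -2.595 2.855 4.241
v -3.855 3.775 3.194
v -2.425 3.746 3.957
v -4.197 3.748 3.835
v -2.768 3.719 4.598
v -4.438 3.216 4.267
v -3.009 3.186 5.03
v -4.437 2.489 4.237
v -3.008 2.46 5
v -4.195 1.994 3.763
v -2.765 1.965 4.526
v -3.852 2.021 3.122
v -2.423 1.992 3.885
v -3.611 2.554 2.69
v -2.182 2.524 3.453
v -0.302 -0.312 2.774
v 0.153 0.086 2.041
v 0.277 1.11 2.674
v -0.178 0.712 3.406
v -0.284 0.186 1.965
v -0.16 1.21 2.598
v -0.725 0.172 2.074
v -0.602 1.195 2.707
v -1.069 0.046 2.343
v -0.946 1.07 2.976
v -1.238 -0.161 2.711
v -1.114 0.863 3.344
v -1.191 -0.403 3.094
v -1.068 0.621 3.727
v -0.942 -0.624 3.403
v -0.818 0.4 4.036
v -0.545 -0.773 3.567
v -0.422 0.251 4.2
v -0.093 -0.817 3.55
v 0.03 0.207 4.183
v 0.312 -0.745 3.355
v 0.435 0.278 3.988
v 0.575 -0.574 3.027
v 0.699 0.45 3.66
v 0.638 -0.343 2.641
v 0.762 0.681 3.274
v 0.486 -0.105 2.285
v 0.609 0.919 2.918
f 2 1 4
f 2 4 3
f 4 1 5
f 4 5 3
f 5 1 6
f 5 6 3
f 6 1 7
f 6 7 3
f 7 1 8
f 7 8 3
f 8 1 9
f 8 9 3
f 9 1 10
f 9 10 3
f 10 1 11
f 10 11 3
f 11 1 12
f 11 12 3
f 12 1 13
f 12 13 3
f 13 1 14
f 13 14 3
f 14 1 15
f 14 15 3
f 15 1 16
f 15 16 3
f 16 1 17
f 16 17 3
f 17 1 2
f 17 2 3
f 19 18 22
f 19 22 20
f 20 22 23
f 20 23 21
f 22 18 24
f 22 24 23
f 23 24 25
f 23 25 21
f 24 18 26
f 24 26 25
f 25 26 27
f 25 27 21
f 26 18 28
f 26 28 27
f 27 28 29
f 27 29 21
f 28 18 30
f 28 30 29
f 29 30 31
f 29 31 21
f 30 18 32
f 30 32 31
f 31 32 33
f 31 33 21
f 32 18 34
f 32 34 33
f 33 34 35
f 33 35 21
f 34 18 36
f 34 36 35
f 35 36 37
f 35 37 21
f 36 18 19
f 36 19 37
f 37 19 20
f 37 20 21
f 39 38 42
f 39 42 40
f 40 42 43
f 40 43 41
f 42 38 44
f 42 44 43
f 43 44 45
f 43 45 41
f 44 38 46
f 44 46 45
f 45 46 47
f 45 47 41
f 46 38 48
f 46 48 47
f 47 48 49
f 47 49 41
f 48 38 50
f 48 50 49
f 49 50 51
f 49 51 41
f 50 38 52
f 50 52 51
f 51 52 53
f 51 53 41
f 52 38 54
f 52 54 53
f 53 54 55
f 53 55 41
f 54 38 39
f 54 39 55
f 55 39 40
f 55 40 41
f 57 56 60
f 57 60 58
f 58 60 61
f 58 61 59
f 60 56 62
f 60 62 61
f 61 62 63
f 61 63 59
f 62 56 64
f 62 64 63
f 63 64 65
f 63 65 59
f 64 56 66
f 64 66 65
f 65 66 67
f 65 67 59
f 66 56 68
f 66 68 67
f 67 68 69
f 67 69 59
f 68 56 70
f 68 70 69
f 69 70 71
f 69 71 59
f 70 56 72
f 70 72 71
f 71 72 73
f 71 73 59
f 72 56 74
f 72 74 73
f 73 74 75
f 73 75 59
f 74 56 76
f 74 76 75
f 75 76 77
f 75 77 59
f 76 56 78
f 76 78 77
f 77 78 79
f 77 79 59
f 78 56 80
f 78 80 79
f 79 80 81
f 79 81 59
f 80 56 82
f 80 82 81
f 81 82 83
f 81 83 59
f 82 56 57
f 82 57 83
f 83 57 58
f 83 58 59



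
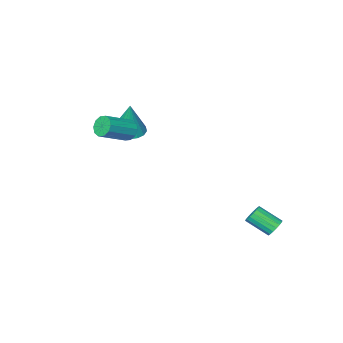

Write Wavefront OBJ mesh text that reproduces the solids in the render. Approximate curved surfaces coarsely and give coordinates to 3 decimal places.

v -3.932 3.422 -3.066
v -3.5 3.499 -3.363
v -2.836 2.595 -2.631
v -3.268 2.518 -2.334
v -3.476 3.668 -3.176
v -2.812 2.764 -2.444
v -3.556 3.781 -2.964
v -2.892 2.877 -2.231
v -3.723 3.812 -2.775
v -3.058 2.908 -2.042
v -3.937 3.753 -2.653
v -3.273 2.849 -1.92
v -4.151 3.619 -2.625
v -3.486 2.715 -1.893
v -4.314 3.439 -2.699
v -3.649 2.535 -1.966
v -4.39 3.256 -2.857
v -3.725 2.351 -2.124
v -4.361 3.11 -3.063
v -3.696 2.206 -2.33
v -4.234 3.036 -3.269
v -3.569 2.132 -2.537
v -4.037 3.051 -3.429
v -3.373 2.146 -2.697
v -3.817 3.15 -3.506
v -3.153 2.246 -2.774
v -3.623 3.312 -3.482
v -2.959 2.408 -2.75
v -0.142 -3.071 1.542
v 0.555 -2.664 1.397
v 0.022 -2.709 3.358
v 0.277 -2.388 1.367
v -0.097 -2.269 1.377
v -0.481 -2.334 1.425
v -0.788 -2.567 1.499
v -0.946 -2.916 1.583
v -0.921 -3.301 1.658
v -0.717 -3.633 1.706
v -0.381 -3.836 1.716
v 0.009 -3.864 1.686
v 0.365 -3.711 1.623
v 0.604 -3.411 1.542
v 0.673 -3.033 1.46
v 1.181 -0.947 2.91
v 1.433 -1.2 2.427
v 2.85 -1.165 3.147
v 2.599 -0.913 3.63
v 1.446 -0.832 2.384
v 2.863 -0.797 3.104
v 1.358 -0.508 2.542
v 2.775 -0.473 3.262
v 1.203 -0.352 2.84
v 2.62 -0.317 3.56
v 1.039 -0.423 3.165
v 2.456 -0.389 3.885
v 0.93 -0.695 3.393
v 2.347 -0.66 4.113
v 0.917 -1.063 3.436
v 2.334 -1.028 4.156
v 1.005 -1.387 3.278
v 2.422 -1.352 3.998
v 1.16 -1.543 2.98
v 2.577 -1.508 3.7
v 1.324 -1.471 2.655
v 2.741 -1.437 3.375
f 2 1 5
f 2 5 3
f 3 5 6
f 3 6 4
f 5 1 7
f 5 7 6
f 6 7 8
f 6 8 4
f 7 1 9
f 7 9 8
f 8 9 10
f 8 10 4
f 9 1 11
f 9 11 10
f 10 11 12
f 10 12 4
f 11 1 13
f 11 13 12
f 12 13 14
f 12 14 4
f 13 1 15
f 13 15 14
f 14 15 16
f 14 16 4
f 15 1 17
f 15 17 16
f 16 17 18
f 16 18 4
f 17 1 19
f 17 19 18
f 18 19 20
f 18 20 4
f 19 1 21
f 19 21 20
f 20 21 22
f 20 22 4
f 21 1 23
f 21 23 22
f 22 23 24
f 22 24 4
f 23 1 25
f 23 25 24
f 24 25 26
f 24 26 4
f 25 1 27
f 25 27 26
f 26 27 28
f 26 28 4
f 27 1 2
f 27 2 28
f 28 2 3
f 28 3 4
f 30 29 32
f 30 32 31
f 32 29 33
f 32 33 31
f 33 29 34
f 33 34 31
f 34 29 35
f 34 35 31
f 35 29 36
f 35 36 31
f 36 29 37
f 36 37 31
f 37 29 38
f 37 38 31
f 38 29 39
f 38 39 31
f 39 29 40
f 39 40 31
f 40 29 41
f 40 41 31
f 41 29 42
f 41 42 31
f 42 29 43
f 42 43 31
f 43 29 30
f 43 30 31
f 45 44 48
f 45 48 46
f 46 48 49
f 46 49 47
f 48 44 50
f 48 50 49
f 49 50 51
f 49 51 47
f 50 44 52
f 50 52 51
f 51 52 53
f 51 53 47
f 52 44 54
f 52 54 53
f 53 54 55
f 53 55 47
f 54 44 56
f 54 56 55
f 55 56 57
f 55 57 47
f 56 44 58
f 56 58 57
f 57 58 59
f 57 59 47
f 58 44 60
f 58 60 59
f 59 60 61
f 59 61 47
f 60 44 62
f 60 62 61
f 61 62 63
f 61 63 47
f 62 44 64
f 62 64 63
f 63 64 65
f 63 65 47
f 64 44 45
f 64 45 65
f 65 45 46
f 65 46 47



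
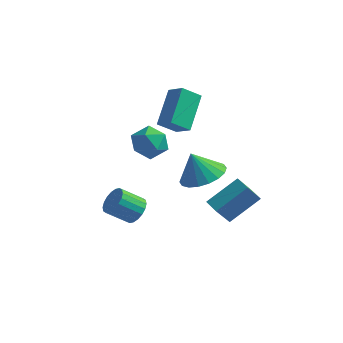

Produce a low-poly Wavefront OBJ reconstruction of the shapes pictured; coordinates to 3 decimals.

v 2.008 1.498 -1.854
v 1.657 0.758 -0.706
v 2.999 2.645 -0.812
v 2.648 1.905 0.336
v 2.652 1.035 -1.956
v 2.301 0.295 -0.808
v 3.643 2.182 -0.914
v 3.292 1.442 0.234
v 1.831 -0.086 1.706
v 2.728 -0.569 2.065
v 1.289 -0.154 2.974
v 2.824 -0.103 2.131
v 2.724 0.367 2.113
v 2.446 0.747 2.015
v 2.047 0.962 1.855
v 1.605 0.969 1.666
v 1.208 0.768 1.485
v 0.934 0.397 1.348
v 0.838 -0.069 1.282
v 0.939 -0.539 1.3
v 1.216 -0.919 1.398
v 1.616 -1.134 1.558
v 2.058 -1.141 1.747
v 2.455 -0.94 1.927
v -2.748 3.826 0.434
v -2.08 3.644 -0.256
v -2.1 2.716 1.356
v -1.432 2.534 0.666
v -1.412 3.381 1.154
v -1.813 4.067 0.584
v -2.367 2.293 0.516
v -2.768 2.979 -0.054
v -1.844 2.696 -0.205
v -1.254 3.368 0.189
v -2.926 2.992 0.911
v -2.336 3.664 1.305
v -0.42 -2.017 0.065
v 0.023 -1.951 0.604
v -0.837 -2.458 1.373
v -1.28 -2.523 0.835
v -0.132 -1.681 0.608
v -0.992 -2.187 1.377
v -0.344 -1.477 0.505
v -1.204 -1.984 1.274
v -0.571 -1.381 0.315
v -1.431 -1.887 1.084
v -0.768 -1.41 0.075
v -1.628 -1.916 0.845
v -0.896 -1.559 -0.166
v -1.756 -2.065 0.603
v -0.93 -1.799 -0.362
v -1.79 -2.305 0.408
v -0.863 -2.082 -0.473
v -1.723 -2.589 0.296
v -0.708 -2.353 -0.477
v -1.568 -2.859 0.292
v -0.496 -2.556 -0.374
v -1.356 -3.063 0.395
v -0.269 -2.653 -0.184
v -1.129 -3.159 0.585
v -0.072 -2.624 0.055
v -0.932 -3.13 0.825
v 0.056 -2.475 0.297
v -0.804 -2.981 1.066
v 0.09 -2.235 0.492
v -0.77 -2.741 1.262
v -1.031 1.597 3.083
v -0.233 1.262 3.622
v -1.168 3.204 4.282
v -0.369 2.869 4.821
v -0.351 2.151 2.419
v 0.448 1.816 2.958
v -0.487 3.758 3.618
v 0.311 3.423 4.157
f 2 4 1
f 5 2 1
f 1 4 3
f 3 5 1
f 2 8 4
f 6 2 5
f 6 8 2
f 4 8 3
f 7 5 3
f 3 8 7
f 7 6 5
f 8 6 7
f 10 9 12
f 10 12 11
f 12 9 13
f 12 13 11
f 13 9 14
f 13 14 11
f 14 9 15
f 14 15 11
f 15 9 16
f 15 16 11
f 16 9 17
f 16 17 11
f 17 9 18
f 17 18 11
f 18 9 19
f 18 19 11
f 19 9 20
f 19 20 11
f 20 9 21
f 20 21 11
f 21 9 22
f 21 22 11
f 22 9 23
f 22 23 11
f 23 9 24
f 23 24 11
f 24 9 10
f 24 10 11
f 25 36 30
f 25 30 26
f 25 26 32
f 25 32 35
f 25 35 36
f 26 30 34
f 30 36 29
f 36 35 27
f 35 32 31
f 32 26 33
f 28 34 29
f 28 29 27
f 28 27 31
f 28 31 33
f 28 33 34
f 29 34 30
f 27 29 36
f 31 27 35
f 33 31 32
f 34 33 26
f 38 37 41
f 38 41 39
f 39 41 42
f 39 42 40
f 41 37 43
f 41 43 42
f 42 43 44
f 42 44 40
f 43 37 45
f 43 45 44
f 44 45 46
f 44 46 40
f 45 37 47
f 45 47 46
f 46 47 48
f 46 48 40
f 47 37 49
f 47 49 48
f 48 49 50
f 48 50 40
f 49 37 51
f 49 51 50
f 50 51 52
f 50 52 40
f 51 37 53
f 51 53 52
f 52 53 54
f 52 54 40
f 53 37 55
f 53 55 54
f 54 55 56
f 54 56 40
f 55 37 57
f 55 57 56
f 56 57 58
f 56 58 40
f 57 37 59
f 57 59 58
f 58 59 60
f 58 60 40
f 59 37 61
f 59 61 60
f 60 61 62
f 60 62 40
f 61 37 63
f 61 63 62
f 62 63 64
f 62 64 40
f 63 37 65
f 63 65 64
f 64 65 66
f 64 66 40
f 65 37 38
f 65 38 66
f 66 38 39
f 66 39 40
f 68 70 67
f 71 68 67
f 67 70 69
f 69 71 67
f 68 74 70
f 72 68 71
f 72 74 68
f 70 74 69
f 73 71 69
f 69 74 73
f 73 72 71
f 74 72 73



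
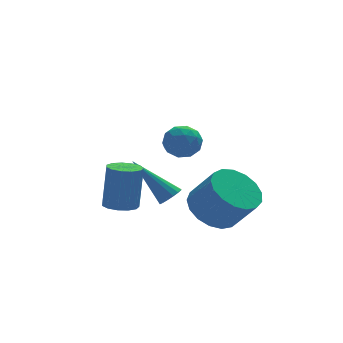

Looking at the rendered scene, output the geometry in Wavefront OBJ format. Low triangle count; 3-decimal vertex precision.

v 2.721 1.624 -2.549
v 3.144 1.733 -2.306
v 1.639 2.576 -1.091
v 3.105 1.933 -2.466
v 2.963 2.05 -2.648
v 2.756 2.053 -2.803
v 2.54 1.941 -2.89
v 2.372 1.744 -2.886
v 2.298 1.514 -2.792
v 2.337 1.315 -2.632
v 2.479 1.198 -2.45
v 2.686 1.195 -2.294
v 2.902 1.307 -2.207
v 3.07 1.504 -2.211
v 1.673 -1.202 1.796
v 2.193 -1.266 2.252
v 1.887 -2.234 1.408
v 2.407 -2.298 1.864
v 1.749 -2.284 2.086
v 1.617 -1.647 2.326
v 2.463 -1.853 1.334
v 2.331 -1.216 1.574
v 2.681 -1.668 1.966
v 2.24 -1.935 2.431
v 1.84 -1.565 1.229
v 1.399 -1.832 1.694
v 1.914 -1.144 2.058
v 2.166 -2.356 1.602
v 1.78 -2.349 1.733
v 2.085 -2.386 2.001
v 1.576 -1.367 2.102
v 1.881 -1.405 2.37
v 1.621 -2.003 2.272
v 2.199 -2.095 1.29
v 2.504 -2.133 1.558
v 1.995 -1.114 1.659
v 2.3 -1.151 1.927
v 2.459 -1.497 1.388
v 2.506 -1.417 2.158
v 2.632 -2.024 1.93
v 2.665 -1.763 1.619
v 2.587 -1.388 1.76
v 2.247 -1.574 2.432
v 2.373 -2.18 2.204
v 1.986 -2.173 2.334
v 1.909 -1.798 2.475
v 2.534 -1.811 2.264
v 1.707 -1.32 1.456
v 1.833 -1.926 1.228
v 2.171 -1.702 1.185
v 2.094 -1.327 1.326
v 1.448 -1.476 1.73
v 1.574 -2.083 1.502
v 1.493 -2.112 1.9
v 1.415 -1.737 2.041
v 1.546 -1.689 1.396
v 3.675 -0.049 -2.421
v 4.55 0.477 -2.558
v 5.16 -0.226 -1.356
v 4.285 -0.751 -1.219
v 4.286 0.764 -2.256
v 4.896 0.061 -1.054
v 3.882 0.865 -1.992
v 4.492 0.162 -0.79
v 3.431 0.756 -1.827
v 4.04 0.054 -0.625
v 3.035 0.463 -1.797
v 3.645 -0.239 -0.595
v 2.786 0.053 -1.911
v 3.396 -0.65 -0.709
v 2.741 -0.38 -2.141
v 3.351 -1.083 -0.939
v 2.91 -0.738 -2.436
v 3.52 -1.441 -1.234
v 3.254 -0.938 -2.727
v 3.864 -1.64 -1.525
v 3.695 -0.933 -2.948
v 4.304 -1.636 -1.746
v 4.131 -0.727 -3.048
v 4.74 -1.429 -1.846
v 4.462 -0.365 -3.005
v 5.072 -1.067 -1.803
v 4.614 0.07 -2.828
v 5.224 -0.633 -1.626
v 0.235 -0.733 -1.344
v 0.638 -1.205 -1.336
v 0.868 -0.978 0.313
v 0.465 -0.507 0.304
v 0.824 -0.917 -1.401
v 1.054 -0.69 0.247
v 0.824 -0.571 -1.449
v 1.054 -0.344 0.2
v 0.637 -0.276 -1.463
v 0.867 -0.05 0.185
v 0.322 -0.127 -1.44
v 0.552 0.1 0.209
v -0.021 -0.17 -1.386
v 0.209 0.057 0.262
v -0.282 -0.392 -1.319
v -0.052 -0.165 0.329
v -0.379 -0.722 -1.26
v -0.149 -0.496 0.389
v -0.281 -1.056 -1.228
v -0.051 -0.829 0.421
v -0.02 -1.288 -1.233
v 0.21 -1.061 0.416
v 0.323 -1.343 -1.273
v 0.553 -1.116 0.376
f 2 1 4
f 2 4 3
f 4 1 5
f 4 5 3
f 5 1 6
f 5 6 3
f 6 1 7
f 6 7 3
f 7 1 8
f 7 8 3
f 8 1 9
f 8 9 3
f 9 1 10
f 9 10 3
f 10 1 11
f 10 11 3
f 11 1 12
f 11 12 3
f 12 1 13
f 12 13 3
f 13 1 14
f 13 14 3
f 14 1 2
f 14 2 3
f 15 52 31
f 52 26 55
f 31 55 20
f 52 55 31
f 15 31 27
f 31 20 32
f 27 32 16
f 31 32 27
f 15 27 36
f 27 16 37
f 36 37 22
f 27 37 36
f 15 36 48
f 36 22 51
f 48 51 25
f 36 51 48
f 15 48 52
f 48 25 56
f 52 56 26
f 48 56 52
f 16 32 43
f 32 20 46
f 43 46 24
f 32 46 43
f 20 55 33
f 55 26 54
f 33 54 19
f 55 54 33
f 26 56 53
f 56 25 49
f 53 49 17
f 56 49 53
f 25 51 50
f 51 22 38
f 50 38 21
f 51 38 50
f 22 37 42
f 37 16 39
f 42 39 23
f 37 39 42
f 18 44 30
f 44 24 45
f 30 45 19
f 44 45 30
f 18 30 28
f 30 19 29
f 28 29 17
f 30 29 28
f 18 28 35
f 28 17 34
f 35 34 21
f 28 34 35
f 18 35 40
f 35 21 41
f 40 41 23
f 35 41 40
f 18 40 44
f 40 23 47
f 44 47 24
f 40 47 44
f 19 45 33
f 45 24 46
f 33 46 20
f 45 46 33
f 17 29 53
f 29 19 54
f 53 54 26
f 29 54 53
f 21 34 50
f 34 17 49
f 50 49 25
f 34 49 50
f 23 41 42
f 41 21 38
f 42 38 22
f 41 38 42
f 24 47 43
f 47 23 39
f 43 39 16
f 47 39 43
f 58 57 61
f 58 61 59
f 59 61 62
f 59 62 60
f 61 57 63
f 61 63 62
f 62 63 64
f 62 64 60
f 63 57 65
f 63 65 64
f 64 65 66
f 64 66 60
f 65 57 67
f 65 67 66
f 66 67 68
f 66 68 60
f 67 57 69
f 67 69 68
f 68 69 70
f 68 70 60
f 69 57 71
f 69 71 70
f 70 71 72
f 70 72 60
f 71 57 73
f 71 73 72
f 72 73 74
f 72 74 60
f 73 57 75
f 73 75 74
f 74 75 76
f 74 76 60
f 75 57 77
f 75 77 76
f 76 77 78
f 76 78 60
f 77 57 79
f 77 79 78
f 78 79 80
f 78 80 60
f 79 57 81
f 79 81 80
f 80 81 82
f 80 82 60
f 81 57 83
f 81 83 82
f 82 83 84
f 82 84 60
f 83 57 58
f 83 58 84
f 84 58 59
f 84 59 60
f 86 85 89
f 86 89 87
f 87 89 90
f 87 90 88
f 89 85 91
f 89 91 90
f 90 91 92
f 90 92 88
f 91 85 93
f 91 93 92
f 92 93 94
f 92 94 88
f 93 85 95
f 93 95 94
f 94 95 96
f 94 96 88
f 95 85 97
f 95 97 96
f 96 97 98
f 96 98 88
f 97 85 99
f 97 99 98
f 98 99 100
f 98 100 88
f 99 85 101
f 99 101 100
f 100 101 102
f 100 102 88
f 101 85 103
f 101 103 102
f 102 103 104
f 102 104 88
f 103 85 105
f 103 105 104
f 104 105 106
f 104 106 88
f 105 85 107
f 105 107 106
f 106 107 108
f 106 108 88
f 107 85 86
f 107 86 108
f 108 86 87
f 108 87 88



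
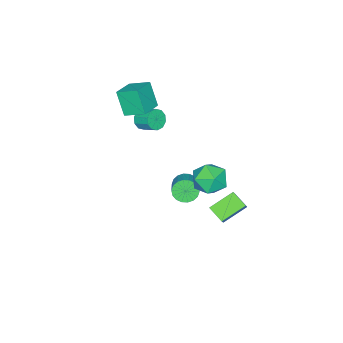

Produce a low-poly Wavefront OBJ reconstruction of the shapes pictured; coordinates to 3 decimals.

v 0.151 4.4 2.242
v 1.09 5.131 2.507
v 1.17 2.849 2.913
v 2.109 3.58 3.178
v 1.075 3.659 3.82
v 0.445 4.617 3.405
v 1.815 3.363 2.015
v 1.185 4.321 1.6
v 2.118 4.491 2.366
v 1.661 4.673 3.482
v 0.599 3.307 1.938
v 0.142 3.489 3.054
v -3.289 -4.289 2.172
v -3.619 -5.098 3.836
v -3.592 -2.918 2.778
v -3.922 -3.727 4.443
v -1.678 -4.113 2.577
v -2.008 -4.922 4.242
v -1.981 -2.742 3.184
v -2.311 -3.551 4.848
v -1.808 2.231 -3.55
v -3.235 3.034 -2.688
v -1.543 3.312 -4.118
v -2.97 4.115 -3.256
v -1.25 2.465 -2.844
v -2.677 3.268 -1.982
v -0.985 3.546 -3.412
v -2.412 4.349 -2.55
v -3.675 -0.886 -4.253
v -3.226 -0.869 -4.997
v -1.956 -0.037 -4.212
v -2.405 -0.054 -3.467
v -3.432 -0.541 -5.013
v -2.161 0.291 -4.228
v -3.685 -0.282 -4.878
v -2.414 0.551 -4.093
v -3.937 -0.142 -4.619
v -2.666 0.691 -3.834
v -4.136 -0.149 -4.288
v -2.866 0.683 -3.502
v -4.245 -0.303 -3.949
v -2.974 0.53 -3.164
v -4.241 -0.572 -3.671
v -2.97 0.26 -2.886
v -4.124 -0.903 -3.508
v -2.854 -0.071 -2.723
v -3.919 -1.231 -3.492
v -2.648 -0.399 -2.707
v -3.666 -1.491 -3.627
v -2.395 -0.658 -2.842
v -3.414 -1.631 -3.886
v -2.143 -0.798 -3.101
v -3.214 -1.623 -4.218
v -1.944 -0.791 -3.432
v -3.106 -1.47 -4.556
v -1.835 -0.637 -3.771
v -3.11 -1.2 -4.834
v -1.839 -0.368 -4.049
v -3.844 -4.219 0.607
v -3.27 -4.518 1.078
v -3.163 -3.42 1.644
v -3.736 -3.121 1.173
v -3.054 -4.331 0.674
v -2.947 -3.233 1.24
v -3.14 -4.101 0.245
v -3.033 -3.003 0.811
v -3.495 -3.916 -0.046
v -3.388 -2.818 0.52
v -3.983 -3.847 -0.088
v -3.875 -2.749 0.478
v -4.417 -3.92 0.136
v -4.31 -2.822 0.702
v -4.633 -4.107 0.54
v -4.526 -3.009 1.106
v -4.547 -4.337 0.969
v -4.44 -3.239 1.535
v -4.192 -4.522 1.26
v -4.085 -3.424 1.826
v -3.705 -4.591 1.302
v -3.597 -3.493 1.868
f 1 12 6
f 1 6 2
f 1 2 8
f 1 8 11
f 1 11 12
f 2 6 10
f 6 12 5
f 12 11 3
f 11 8 7
f 8 2 9
f 4 10 5
f 4 5 3
f 4 3 7
f 4 7 9
f 4 9 10
f 5 10 6
f 3 5 12
f 7 3 11
f 9 7 8
f 10 9 2
f 14 16 13
f 17 14 13
f 13 16 15
f 15 17 13
f 14 20 16
f 18 14 17
f 18 20 14
f 16 20 15
f 19 17 15
f 15 20 19
f 19 18 17
f 20 18 19
f 22 24 21
f 25 22 21
f 21 24 23
f 23 25 21
f 22 28 24
f 26 22 25
f 26 28 22
f 24 28 23
f 27 25 23
f 23 28 27
f 27 26 25
f 28 26 27
f 30 29 33
f 30 33 31
f 31 33 34
f 31 34 32
f 33 29 35
f 33 35 34
f 34 35 36
f 34 36 32
f 35 29 37
f 35 37 36
f 36 37 38
f 36 38 32
f 37 29 39
f 37 39 38
f 38 39 40
f 38 40 32
f 39 29 41
f 39 41 40
f 40 41 42
f 40 42 32
f 41 29 43
f 41 43 42
f 42 43 44
f 42 44 32
f 43 29 45
f 43 45 44
f 44 45 46
f 44 46 32
f 45 29 47
f 45 47 46
f 46 47 48
f 46 48 32
f 47 29 49
f 47 49 48
f 48 49 50
f 48 50 32
f 49 29 51
f 49 51 50
f 50 51 52
f 50 52 32
f 51 29 53
f 51 53 52
f 52 53 54
f 52 54 32
f 53 29 55
f 53 55 54
f 54 55 56
f 54 56 32
f 55 29 57
f 55 57 56
f 56 57 58
f 56 58 32
f 57 29 30
f 57 30 58
f 58 30 31
f 58 31 32
f 60 59 63
f 60 63 61
f 61 63 64
f 61 64 62
f 63 59 65
f 63 65 64
f 64 65 66
f 64 66 62
f 65 59 67
f 65 67 66
f 66 67 68
f 66 68 62
f 67 59 69
f 67 69 68
f 68 69 70
f 68 70 62
f 69 59 71
f 69 71 70
f 70 71 72
f 70 72 62
f 71 59 73
f 71 73 72
f 72 73 74
f 72 74 62
f 73 59 75
f 73 75 74
f 74 75 76
f 74 76 62
f 75 59 77
f 75 77 76
f 76 77 78
f 76 78 62
f 77 59 79
f 77 79 78
f 78 79 80
f 78 80 62
f 79 59 60
f 79 60 80
f 80 60 61
f 80 61 62



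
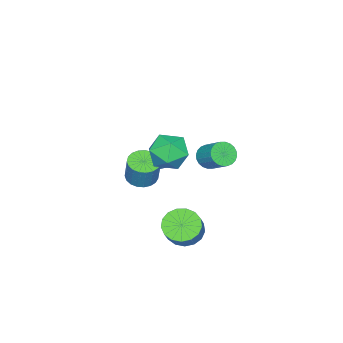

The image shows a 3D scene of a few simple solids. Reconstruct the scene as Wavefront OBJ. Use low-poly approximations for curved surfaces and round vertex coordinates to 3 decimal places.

v 1.133 0.553 0.936
v 1.971 0.461 1.846
v -0.071 -0.721 1.914
v 0.767 -0.813 2.824
v 0.147 0.248 2.657
v 0.891 1.036 2.053
v 1.009 -1.296 1.707
v 1.753 -0.508 1.103
v 1.894 -0.682 2.323
v 1.361 0.272 2.91
v 0.539 -0.532 0.85
v 0.006 0.422 1.437
v 3.195 2.298 -1.755
v 3.961 1.796 -2.206
v 4.99 2.261 -0.976
v 4.225 2.762 -0.525
v 3.986 2.245 -2.397
v 5.016 2.709 -1.167
v 3.831 2.706 -2.441
v 4.86 3.17 -1.211
v 3.53 3.073 -2.328
v 4.559 3.537 -1.097
v 3.152 3.263 -2.083
v 4.181 3.727 -0.853
v 2.784 3.231 -1.764
v 3.814 3.696 -0.533
v 2.511 2.986 -1.442
v 3.54 3.45 -0.212
v 2.394 2.583 -1.192
v 3.423 3.048 0.038
v 2.461 2.115 -1.072
v 3.49 2.579 0.159
v 2.696 1.689 -1.107
v 3.725 2.153 0.123
v 3.045 1.402 -1.291
v 4.075 1.866 -0.061
v 3.429 1.32 -1.582
v 4.459 1.785 -0.352
v 3.76 1.463 -1.912
v 4.789 1.927 -0.682
v -0.097 -2.525 -1.546
v 0.715 -2.275 -1.811
v 1.089 -1.865 -0.278
v 0.277 -2.115 -0.014
v 0.522 -1.961 -1.848
v 0.896 -1.551 -0.315
v 0.222 -1.745 -1.833
v 0.596 -1.335 -0.3
v -0.133 -1.664 -1.768
v 0.24 -1.254 -0.235
v -0.482 -1.732 -1.665
v -0.109 -1.321 -0.132
v -0.764 -1.937 -1.541
v -0.391 -1.526 -0.009
v -0.931 -2.243 -1.419
v -0.558 -1.833 0.114
v -0.954 -2.599 -1.318
v -0.58 -2.188 0.215
v -0.828 -2.941 -1.257
v -0.455 -2.531 0.276
v -0.576 -3.212 -1.246
v -0.203 -2.802 0.287
v -0.241 -3.364 -1.287
v 0.132 -2.954 0.246
v 0.119 -3.371 -1.372
v 0.492 -2.961 0.16
v 0.442 -3.232 -1.488
v 0.815 -2.821 0.044
v 0.671 -2.97 -1.614
v 1.044 -2.56 -0.081
v 0.768 -2.632 -1.728
v 1.141 -2.221 -0.196
v -1.924 -3.058 -2.275
v -1.133 -3.377 -2.021
v -2.376 -3.582 -1.525
v -1.159 -3.067 -1.82
v -1.318 -2.756 -1.698
v -1.581 -2.497 -1.676
v -1.904 -2.335 -1.757
v -2.23 -2.298 -1.927
v -2.503 -2.392 -2.158
v -2.677 -2.602 -2.409
v -2.72 -2.89 -2.637
v -2.626 -3.208 -2.802
v -2.41 -3.499 -2.876
v -2.11 -3.715 -2.846
v -1.779 -3.816 -2.717
v -1.472 -3.787 -2.512
v -1.244 -3.631 -2.266
v 2.305 3.134 3.54
v 2.824 2.701 3.841
v 3.234 3.793 4.702
v 2.715 4.226 4.4
v 2.97 2.819 3.622
v 3.38 3.912 4.483
v 3.014 2.985 3.39
v 3.424 4.078 4.251
v 2.951 3.174 3.181
v 3.361 4.266 4.042
v 2.789 3.357 3.026
v 3.199 4.449 3.887
v 2.554 3.505 2.95
v 2.964 4.598 3.811
v 2.28 3.597 2.963
v 2.691 4.69 3.824
v 2.011 3.619 3.064
v 2.421 4.711 3.925
v 1.786 3.567 3.238
v 2.196 4.659 4.099
v 1.64 3.448 3.457
v 2.05 4.541 4.318
v 1.596 3.282 3.689
v 2.006 4.375 4.55
v 1.659 3.094 3.898
v 2.069 4.186 4.759
v 1.821 2.911 4.053
v 2.231 4.003 4.914
v 2.056 2.762 4.129
v 2.466 3.855 4.99
v 2.329 2.67 4.116
v 2.74 3.763 4.977
v 2.599 2.649 4.015
v 3.009 3.741 4.876
f 1 12 6
f 1 6 2
f 1 2 8
f 1 8 11
f 1 11 12
f 2 6 10
f 6 12 5
f 12 11 3
f 11 8 7
f 8 2 9
f 4 10 5
f 4 5 3
f 4 3 7
f 4 7 9
f 4 9 10
f 5 10 6
f 3 5 12
f 7 3 11
f 9 7 8
f 10 9 2
f 14 13 17
f 14 17 15
f 15 17 18
f 15 18 16
f 17 13 19
f 17 19 18
f 18 19 20
f 18 20 16
f 19 13 21
f 19 21 20
f 20 21 22
f 20 22 16
f 21 13 23
f 21 23 22
f 22 23 24
f 22 24 16
f 23 13 25
f 23 25 24
f 24 25 26
f 24 26 16
f 25 13 27
f 25 27 26
f 26 27 28
f 26 28 16
f 27 13 29
f 27 29 28
f 28 29 30
f 28 30 16
f 29 13 31
f 29 31 30
f 30 31 32
f 30 32 16
f 31 13 33
f 31 33 32
f 32 33 34
f 32 34 16
f 33 13 35
f 33 35 34
f 34 35 36
f 34 36 16
f 35 13 37
f 35 37 36
f 36 37 38
f 36 38 16
f 37 13 39
f 37 39 38
f 38 39 40
f 38 40 16
f 39 13 14
f 39 14 40
f 40 14 15
f 40 15 16
f 42 41 45
f 42 45 43
f 43 45 46
f 43 46 44
f 45 41 47
f 45 47 46
f 46 47 48
f 46 48 44
f 47 41 49
f 47 49 48
f 48 49 50
f 48 50 44
f 49 41 51
f 49 51 50
f 50 51 52
f 50 52 44
f 51 41 53
f 51 53 52
f 52 53 54
f 52 54 44
f 53 41 55
f 53 55 54
f 54 55 56
f 54 56 44
f 55 41 57
f 55 57 56
f 56 57 58
f 56 58 44
f 57 41 59
f 57 59 58
f 58 59 60
f 58 60 44
f 59 41 61
f 59 61 60
f 60 61 62
f 60 62 44
f 61 41 63
f 61 63 62
f 62 63 64
f 62 64 44
f 63 41 65
f 63 65 64
f 64 65 66
f 64 66 44
f 65 41 67
f 65 67 66
f 66 67 68
f 66 68 44
f 67 41 69
f 67 69 68
f 68 69 70
f 68 70 44
f 69 41 71
f 69 71 70
f 70 71 72
f 70 72 44
f 71 41 42
f 71 42 72
f 72 42 43
f 72 43 44
f 74 73 76
f 74 76 75
f 76 73 77
f 76 77 75
f 77 73 78
f 77 78 75
f 78 73 79
f 78 79 75
f 79 73 80
f 79 80 75
f 80 73 81
f 80 81 75
f 81 73 82
f 81 82 75
f 82 73 83
f 82 83 75
f 83 73 84
f 83 84 75
f 84 73 85
f 84 85 75
f 85 73 86
f 85 86 75
f 86 73 87
f 86 87 75
f 87 73 88
f 87 88 75
f 88 73 89
f 88 89 75
f 89 73 74
f 89 74 75
f 91 90 94
f 91 94 92
f 92 94 95
f 92 95 93
f 94 90 96
f 94 96 95
f 95 96 97
f 95 97 93
f 96 90 98
f 96 98 97
f 97 98 99
f 97 99 93
f 98 90 100
f 98 100 99
f 99 100 101
f 99 101 93
f 100 90 102
f 100 102 101
f 101 102 103
f 101 103 93
f 102 90 104
f 102 104 103
f 103 104 105
f 103 105 93
f 104 90 106
f 104 106 105
f 105 106 107
f 105 107 93
f 106 90 108
f 106 108 107
f 107 108 109
f 107 109 93
f 108 90 110
f 108 110 109
f 109 110 111
f 109 111 93
f 110 90 112
f 110 112 111
f 111 112 113
f 111 113 93
f 112 90 114
f 112 114 113
f 113 114 115
f 113 115 93
f 114 90 116
f 114 116 115
f 115 116 117
f 115 117 93
f 116 90 118
f 116 118 117
f 117 118 119
f 117 119 93
f 118 90 120
f 118 120 119
f 119 120 121
f 119 121 93
f 120 90 122
f 120 122 121
f 121 122 123
f 121 123 93
f 122 90 91
f 122 91 123
f 123 91 92
f 123 92 93

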